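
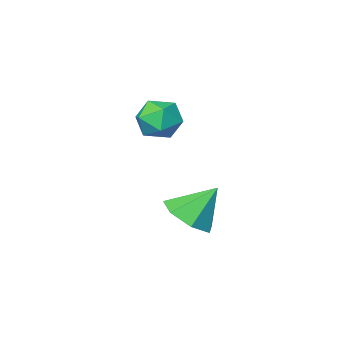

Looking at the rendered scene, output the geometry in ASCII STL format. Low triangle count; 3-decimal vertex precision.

solid 
facet normal 0.558 -0.241 -0.794
outer loop
vertex 2.767 -0.572 -3.394
vertex 1.928 -0.87 -3.893
vertex 2.36 0.054 -3.87
endloop
endfacet
facet normal 0.315 0.696 0.646
outer loop
vertex 2.767 -0.572 -3.394
vertex 2.36 0.054 -3.87
vertex 1.052 -0.49 -2.647
endloop
endfacet
facet normal 0.558 -0.241 -0.794
outer loop
vertex 2.36 0.054 -3.87
vertex 1.928 -0.87 -3.893
vertex 1.629 -0.015 -4.363
endloop
endfacet
facet normal -0.219 0.957 0.191
outer loop
vertex 2.36 0.054 -3.87
vertex 1.629 -0.015 -4.363
vertex 1.052 -0.49 -2.647
endloop
endfacet
facet normal 0.558 -0.241 -0.794
outer loop
vertex 1.629 -0.015 -4.363
vertex 1.928 -0.87 -3.893
vertex 1.122 -0.728 -4.503
endloop
endfacet
facet normal -0.800 0.590 -0.106
outer loop
vertex 1.629 -0.015 -4.363
vertex 1.122 -0.728 -4.503
vertex 1.052 -0.49 -2.647
endloop
endfacet
facet normal 0.558 -0.241 -0.794
outer loop
vertex 1.122 -0.728 -4.503
vertex 1.928 -0.87 -3.893
vertex 1.223 -1.547 -4.183
endloop
endfacet
facet normal -0.991 -0.130 -0.021
outer loop
vertex 1.122 -0.728 -4.503
vertex 1.223 -1.547 -4.183
vertex 1.052 -0.49 -2.647
endloop
endfacet
facet normal 0.558 -0.242 -0.794
outer loop
vertex 1.223 -1.547 -4.183
vertex 1.928 -0.87 -3.893
vertex 1.854 -1.856 -3.645
endloop
endfacet
facet normal -0.648 -0.659 0.381
outer loop
vertex 1.223 -1.547 -4.183
vertex 1.854 -1.856 -3.645
vertex 1.052 -0.49 -2.647
endloop
endfacet
facet normal 0.558 -0.242 -0.794
outer loop
vertex 1.854 -1.856 -3.645
vertex 1.928 -0.87 -3.893
vertex 2.541 -1.422 -3.294
endloop
endfacet
facet normal -0.029 -0.601 0.799
outer loop
vertex 1.854 -1.856 -3.645
vertex 2.541 -1.422 -3.294
vertex 1.052 -0.49 -2.647
endloop
endfacet
facet normal 0.558 -0.242 -0.794
outer loop
vertex 2.541 -1.422 -3.294
vertex 1.928 -0.87 -3.893
vertex 2.767 -0.572 -3.394
endloop
endfacet
facet normal 0.399 0.002 0.917
outer loop
vertex 2.541 -1.422 -3.294
vertex 2.767 -0.572 -3.394
vertex 1.052 -0.49 -2.647
endloop
endfacet
facet normal -0.128 0.076 0.989
outer loop
vertex 2.48 -1.48 0.83
vertex 1.754 -1.999 0.776
vertex 2.557 -2.367 0.908
endloop
endfacet
facet normal 0.563 0.121 0.818
outer loop
vertex 2.48 -1.48 0.83
vertex 2.557 -2.367 0.908
vertex 3.154 -1.907 0.429
endloop
endfacet
facet normal 0.644 0.670 0.369
outer loop
vertex 2.48 -1.48 0.83
vertex 3.154 -1.907 0.429
vertex 2.72 -1.254 -0.0
endloop
endfacet
facet normal 0.002 0.965 0.263
outer loop
vertex 2.48 -1.48 0.83
vertex 2.72 -1.254 -0.0
vertex 1.855 -1.311 0.214
endloop
endfacet
facet normal -0.475 0.597 0.646
outer loop
vertex 2.48 -1.48 0.83
vertex 1.855 -1.311 0.214
vertex 1.754 -1.999 0.776
endloop
endfacet
facet normal 0.744 -0.476 0.470
outer loop
vertex 3.154 -1.907 0.429
vertex 2.557 -2.367 0.908
vertex 2.845 -2.689 0.126
endloop
endfacet
facet normal -0.375 -0.549 0.747
outer loop
vertex 2.557 -2.367 0.908
vertex 1.754 -1.999 0.776
vertex 1.98 -2.746 0.34
endloop
endfacet
facet normal -0.936 0.295 0.193
outer loop
vertex 1.754 -1.999 0.776
vertex 1.855 -1.311 0.214
vertex 1.546 -2.093 -0.089
endloop
endfacet
facet normal -0.164 0.889 -0.427
outer loop
vertex 1.855 -1.311 0.214
vertex 2.72 -1.254 -0.0
vertex 2.143 -1.633 -0.568
endloop
endfacet
facet normal 0.874 0.413 -0.255
outer loop
vertex 2.72 -1.254 -0.0
vertex 3.154 -1.907 0.429
vertex 2.946 -2.001 -0.436
endloop
endfacet
facet normal -0.002 -0.965 -0.263
outer loop
vertex 2.22 -2.52 -0.49
vertex 2.845 -2.689 0.126
vertex 1.98 -2.746 0.34
endloop
endfacet
facet normal -0.644 -0.670 -0.369
outer loop
vertex 2.22 -2.52 -0.49
vertex 1.98 -2.746 0.34
vertex 1.546 -2.093 -0.089
endloop
endfacet
facet normal -0.563 -0.121 -0.818
outer loop
vertex 2.22 -2.52 -0.49
vertex 1.546 -2.093 -0.089
vertex 2.143 -1.633 -0.568
endloop
endfacet
facet normal 0.128 -0.076 -0.989
outer loop
vertex 2.22 -2.52 -0.49
vertex 2.143 -1.633 -0.568
vertex 2.946 -2.001 -0.436
endloop
endfacet
facet normal 0.475 -0.597 -0.646
outer loop
vertex 2.22 -2.52 -0.49
vertex 2.946 -2.001 -0.436
vertex 2.845 -2.689 0.126
endloop
endfacet
facet normal 0.164 -0.889 0.427
outer loop
vertex 1.98 -2.746 0.34
vertex 2.845 -2.689 0.126
vertex 2.557 -2.367 0.908
endloop
endfacet
facet normal -0.874 -0.413 0.255
outer loop
vertex 1.546 -2.093 -0.089
vertex 1.98 -2.746 0.34
vertex 1.754 -1.999 0.776
endloop
endfacet
facet normal -0.744 0.476 -0.470
outer loop
vertex 2.143 -1.633 -0.568
vertex 1.546 -2.093 -0.089
vertex 1.855 -1.311 0.214
endloop
endfacet
facet normal 0.375 0.549 -0.747
outer loop
vertex 2.946 -2.001 -0.436
vertex 2.143 -1.633 -0.568
vertex 2.72 -1.254 -0.0
endloop
endfacet
facet normal 0.936 -0.295 -0.193
outer loop
vertex 2.845 -2.689 0.126
vertex 2.946 -2.001 -0.436
vertex 3.154 -1.907 0.429
endloop
endfacet

endsolid


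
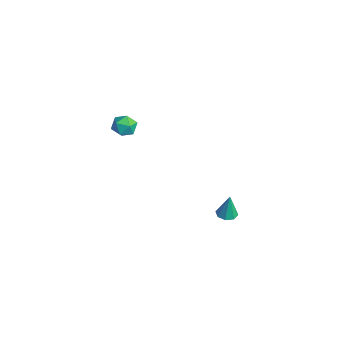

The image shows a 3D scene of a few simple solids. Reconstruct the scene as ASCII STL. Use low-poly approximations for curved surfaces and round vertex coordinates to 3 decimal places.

solid 
facet normal -0.088 -0.069 -0.994
outer loop
vertex -0.196 2.549 -4.377
vertex -0.786 2.41 -4.315
vertex -0.47 2.927 -4.379
endloop
endfacet
facet normal 0.784 0.570 0.246
outer loop
vertex -0.196 2.549 -4.377
vertex -0.47 2.927 -4.379
vertex -0.654 2.51 -2.825
endloop
endfacet
facet normal -0.089 -0.069 -0.994
outer loop
vertex -0.47 2.927 -4.379
vertex -0.786 2.41 -4.315
vertex -0.929 3.002 -4.343
endloop
endfacet
facet normal 0.176 0.945 0.275
outer loop
vertex -0.47 2.927 -4.379
vertex -0.929 3.002 -4.343
vertex -0.654 2.51 -2.825
endloop
endfacet
facet normal -0.088 -0.068 -0.994
outer loop
vertex -0.929 3.002 -4.343
vertex -0.786 2.41 -4.315
vertex -1.305 2.73 -4.291
endloop
endfacet
facet normal -0.518 0.782 0.347
outer loop
vertex -0.929 3.002 -4.343
vertex -1.305 2.73 -4.291
vertex -0.654 2.51 -2.825
endloop
endfacet
facet normal -0.088 -0.068 -0.994
outer loop
vertex -1.305 2.73 -4.291
vertex -0.786 2.41 -4.315
vertex -1.377 2.27 -4.253
endloop
endfacet
facet normal -0.890 0.174 0.421
outer loop
vertex -1.305 2.73 -4.291
vertex -1.377 2.27 -4.253
vertex -0.654 2.51 -2.825
endloop
endfacet
facet normal -0.088 -0.067 -0.994
outer loop
vertex -1.377 2.27 -4.253
vertex -0.786 2.41 -4.315
vertex -1.103 1.892 -4.252
endloop
endfacet
facet normal -0.722 -0.522 0.453
outer loop
vertex -1.377 2.27 -4.253
vertex -1.103 1.892 -4.252
vertex -0.654 2.51 -2.825
endloop
endfacet
facet normal -0.089 -0.067 -0.994
outer loop
vertex -1.103 1.892 -4.252
vertex -0.786 2.41 -4.315
vertex -0.644 1.817 -4.288
endloop
endfacet
facet normal -0.113 -0.898 0.425
outer loop
vertex -1.103 1.892 -4.252
vertex -0.644 1.817 -4.288
vertex -0.654 2.51 -2.825
endloop
endfacet
facet normal -0.089 -0.067 -0.994
outer loop
vertex -0.644 1.817 -4.288
vertex -0.786 2.41 -4.315
vertex -0.268 2.089 -4.34
endloop
endfacet
facet normal 0.580 -0.735 0.352
outer loop
vertex -0.644 1.817 -4.288
vertex -0.268 2.089 -4.34
vertex -0.654 2.51 -2.825
endloop
endfacet
facet normal -0.089 -0.066 -0.994
outer loop
vertex -0.268 2.089 -4.34
vertex -0.786 2.41 -4.315
vertex -0.196 2.549 -4.377
endloop
endfacet
facet normal 0.952 -0.127 0.278
outer loop
vertex -0.268 2.089 -4.34
vertex -0.196 2.549 -4.377
vertex -0.654 2.51 -2.825
endloop
endfacet
facet normal -0.997 0.049 0.061
outer loop
vertex -2.785 -2.862 3.274
vertex -2.751 -3.054 3.984
vertex -2.728 -2.343 3.793
endloop
endfacet
facet normal -0.749 0.508 -0.426
outer loop
vertex -2.785 -2.862 3.274
vertex -2.728 -2.343 3.793
vertex -2.337 -2.287 3.172
endloop
endfacet
facet normal -0.383 0.137 -0.913
outer loop
vertex -2.785 -2.862 3.274
vertex -2.337 -2.287 3.172
vertex -2.118 -2.963 2.979
endloop
endfacet
facet normal -0.406 -0.552 -0.728
outer loop
vertex -2.785 -2.862 3.274
vertex -2.118 -2.963 2.979
vertex -2.374 -3.437 3.481
endloop
endfacet
facet normal -0.785 -0.607 -0.126
outer loop
vertex -2.785 -2.862 3.274
vertex -2.374 -3.437 3.481
vertex -2.751 -3.054 3.984
endloop
endfacet
facet normal -0.294 0.951 -0.100
outer loop
vertex -2.337 -2.287 3.172
vertex -2.728 -2.343 3.793
vertex -2.026 -2.123 3.819
endloop
endfacet
facet normal -0.696 0.207 0.688
outer loop
vertex -2.728 -2.343 3.793
vertex -2.751 -3.054 3.984
vertex -2.282 -2.597 4.321
endloop
endfacet
facet normal -0.352 -0.853 0.385
outer loop
vertex -2.751 -3.054 3.984
vertex -2.374 -3.437 3.481
vertex -2.063 -3.273 4.128
endloop
endfacet
facet normal 0.261 -0.765 -0.589
outer loop
vertex -2.374 -3.437 3.481
vertex -2.118 -2.963 2.979
vertex -1.672 -3.217 3.507
endloop
endfacet
facet normal 0.297 0.350 -0.888
outer loop
vertex -2.118 -2.963 2.979
vertex -2.337 -2.287 3.172
vertex -1.649 -2.506 3.316
endloop
endfacet
facet normal 0.406 0.552 0.728
outer loop
vertex -1.615 -2.698 4.026
vertex -2.026 -2.123 3.819
vertex -2.282 -2.597 4.321
endloop
endfacet
facet normal 0.383 -0.137 0.913
outer loop
vertex -1.615 -2.698 4.026
vertex -2.282 -2.597 4.321
vertex -2.063 -3.273 4.128
endloop
endfacet
facet normal 0.749 -0.508 0.426
outer loop
vertex -1.615 -2.698 4.026
vertex -2.063 -3.273 4.128
vertex -1.672 -3.217 3.507
endloop
endfacet
facet normal 0.997 -0.049 -0.061
outer loop
vertex -1.615 -2.698 4.026
vertex -1.672 -3.217 3.507
vertex -1.649 -2.506 3.316
endloop
endfacet
facet normal 0.785 0.607 0.126
outer loop
vertex -1.615 -2.698 4.026
vertex -1.649 -2.506 3.316
vertex -2.026 -2.123 3.819
endloop
endfacet
facet normal -0.261 0.765 0.589
outer loop
vertex -2.282 -2.597 4.321
vertex -2.026 -2.123 3.819
vertex -2.728 -2.343 3.793
endloop
endfacet
facet normal -0.297 -0.350 0.888
outer loop
vertex -2.063 -3.273 4.128
vertex -2.282 -2.597 4.321
vertex -2.751 -3.054 3.984
endloop
endfacet
facet normal 0.294 -0.951 0.100
outer loop
vertex -1.672 -3.217 3.507
vertex -2.063 -3.273 4.128
vertex -2.374 -3.437 3.481
endloop
endfacet
facet normal 0.696 -0.207 -0.688
outer loop
vertex -1.649 -2.506 3.316
vertex -1.672 -3.217 3.507
vertex -2.118 -2.963 2.979
endloop
endfacet
facet normal 0.352 0.853 -0.385
outer loop
vertex -2.026 -2.123 3.819
vertex -1.649 -2.506 3.316
vertex -2.337 -2.287 3.172
endloop
endfacet

endsolid


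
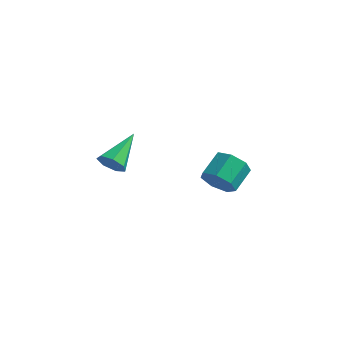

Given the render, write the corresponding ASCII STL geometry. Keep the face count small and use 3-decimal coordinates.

solid 
facet normal -0.014 -0.880 -0.474
outer loop
vertex 4.302 0.476 -2.179
vertex 3.561 0.33 -1.886
vertex 3.768 0.699 -2.577
endloop
endfacet
facet normal 0.649 0.353 -0.674
outer loop
vertex 4.302 0.476 -2.179
vertex 3.768 0.699 -2.577
vertex 4.319 1.576 -1.586
endloop
endfacet
facet normal 0.649 0.353 -0.674
outer loop
vertex 4.319 1.576 -1.586
vertex 3.768 0.699 -2.577
vertex 3.785 1.799 -1.984
endloop
endfacet
facet normal 0.014 0.880 0.475
outer loop
vertex 4.319 1.576 -1.586
vertex 3.785 1.799 -1.984
vertex 3.579 1.43 -1.294
endloop
endfacet
facet normal -0.014 -0.880 -0.474
outer loop
vertex 3.768 0.699 -2.577
vertex 3.561 0.33 -1.886
vertex 3.078 0.644 -2.455
endloop
endfacet
facet normal -0.190 0.468 -0.863
outer loop
vertex 3.768 0.699 -2.577
vertex 3.078 0.644 -2.455
vertex 3.785 1.799 -1.984
endloop
endfacet
facet normal -0.190 0.468 -0.863
outer loop
vertex 3.785 1.799 -1.984
vertex 3.078 0.644 -2.455
vertex 3.095 1.744 -1.862
endloop
endfacet
facet normal 0.014 0.880 0.475
outer loop
vertex 3.785 1.799 -1.984
vertex 3.095 1.744 -1.862
vertex 3.579 1.43 -1.294
endloop
endfacet
facet normal -0.013 -0.880 -0.475
outer loop
vertex 3.078 0.644 -2.455
vertex 3.561 0.33 -1.886
vertex 2.752 0.352 -1.905
endloop
endfacet
facet normal -0.886 0.231 -0.403
outer loop
vertex 3.078 0.644 -2.455
vertex 2.752 0.352 -1.905
vertex 3.095 1.744 -1.862
endloop
endfacet
facet normal -0.886 0.231 -0.403
outer loop
vertex 3.095 1.744 -1.862
vertex 2.752 0.352 -1.905
vertex 2.769 1.453 -1.312
endloop
endfacet
facet normal 0.014 0.880 0.474
outer loop
vertex 3.095 1.744 -1.862
vertex 2.769 1.453 -1.312
vertex 3.579 1.43 -1.294
endloop
endfacet
facet normal -0.013 -0.880 -0.474
outer loop
vertex 2.752 0.352 -1.905
vertex 3.561 0.33 -1.886
vertex 3.036 0.044 -1.341
endloop
endfacet
facet normal -0.915 -0.181 0.362
outer loop
vertex 2.752 0.352 -1.905
vertex 3.036 0.044 -1.341
vertex 2.769 1.453 -1.312
endloop
endfacet
facet normal -0.915 -0.181 0.362
outer loop
vertex 2.769 1.453 -1.312
vertex 3.036 0.044 -1.341
vertex 3.053 1.144 -0.748
endloop
endfacet
facet normal 0.014 0.880 0.475
outer loop
vertex 2.769 1.453 -1.312
vertex 3.053 1.144 -0.748
vertex 3.579 1.43 -1.294
endloop
endfacet
facet normal -0.013 -0.880 -0.474
outer loop
vertex 3.036 0.044 -1.341
vertex 3.561 0.33 -1.886
vertex 3.716 -0.049 -1.187
endloop
endfacet
facet normal -0.255 -0.456 0.853
outer loop
vertex 3.036 0.044 -1.341
vertex 3.716 -0.049 -1.187
vertex 3.053 1.144 -0.748
endloop
endfacet
facet normal -0.254 -0.455 0.853
outer loop
vertex 3.053 1.144 -0.748
vertex 3.716 -0.049 -1.187
vertex 3.733 1.051 -0.595
endloop
endfacet
facet normal 0.014 0.880 0.474
outer loop
vertex 3.053 1.144 -0.748
vertex 3.733 1.051 -0.595
vertex 3.579 1.43 -1.294
endloop
endfacet
facet normal -0.015 -0.880 -0.474
outer loop
vertex 3.716 -0.049 -1.187
vertex 3.561 0.33 -1.886
vertex 4.279 0.143 -1.561
endloop
endfacet
facet normal 0.598 -0.387 0.702
outer loop
vertex 3.716 -0.049 -1.187
vertex 4.279 0.143 -1.561
vertex 3.733 1.051 -0.595
endloop
endfacet
facet normal 0.597 -0.388 0.702
outer loop
vertex 3.733 1.051 -0.595
vertex 4.279 0.143 -1.561
vertex 4.296 1.243 -0.968
endloop
endfacet
facet normal 0.014 0.880 0.474
outer loop
vertex 3.733 1.051 -0.595
vertex 4.296 1.243 -0.968
vertex 3.579 1.43 -1.294
endloop
endfacet
facet normal -0.014 -0.880 -0.475
outer loop
vertex 4.279 0.143 -1.561
vertex 3.561 0.33 -1.886
vertex 4.302 0.476 -2.179
endloop
endfacet
facet normal 0.999 -0.028 0.022
outer loop
vertex 4.279 0.143 -1.561
vertex 4.302 0.476 -2.179
vertex 4.296 1.243 -0.968
endloop
endfacet
facet normal 0.999 -0.028 0.022
outer loop
vertex 4.296 1.243 -0.968
vertex 4.302 0.476 -2.179
vertex 4.319 1.576 -1.586
endloop
endfacet
facet normal 0.014 0.880 0.475
outer loop
vertex 4.296 1.243 -0.968
vertex 4.319 1.576 -1.586
vertex 3.579 1.43 -1.294
endloop
endfacet
facet normal 0.012 -0.882 -0.472
outer loop
vertex 2.062 -4.647 1.73
vertex 1.79 -4.382 1.228
vertex 2.404 -4.442 1.356
endloop
endfacet
facet normal 0.738 -0.001 0.675
outer loop
vertex 2.062 -4.647 1.73
vertex 2.404 -4.442 1.356
vertex 1.77 -2.838 2.052
endloop
endfacet
facet normal 0.012 -0.882 -0.471
outer loop
vertex 2.404 -4.442 1.356
vertex 1.79 -4.382 1.228
vertex 2.284 -4.192 0.885
endloop
endfacet
facet normal 0.924 0.380 -0.034
outer loop
vertex 2.404 -4.442 1.356
vertex 2.284 -4.192 0.885
vertex 1.77 -2.838 2.052
endloop
endfacet
facet normal 0.012 -0.882 -0.471
outer loop
vertex 2.284 -4.192 0.885
vertex 1.79 -4.382 1.228
vertex 1.792 -4.085 0.672
endloop
endfacet
facet normal 0.411 0.680 -0.608
outer loop
vertex 2.284 -4.192 0.885
vertex 1.792 -4.085 0.672
vertex 1.77 -2.838 2.052
endloop
endfacet
facet normal 0.012 -0.882 -0.471
outer loop
vertex 1.792 -4.085 0.672
vertex 1.79 -4.382 1.228
vertex 1.299 -4.201 0.877
endloop
endfacet
facet normal -0.414 0.672 -0.614
outer loop
vertex 1.792 -4.085 0.672
vertex 1.299 -4.201 0.877
vertex 1.77 -2.838 2.052
endloop
endfacet
facet normal 0.011 -0.882 -0.470
outer loop
vertex 1.299 -4.201 0.877
vertex 1.79 -4.382 1.228
vertex 1.175 -4.453 1.347
endloop
endfacet
facet normal -0.930 0.364 -0.050
outer loop
vertex 1.299 -4.201 0.877
vertex 1.175 -4.453 1.347
vertex 1.77 -2.838 2.052
endloop
endfacet
facet normal 0.010 -0.881 -0.472
outer loop
vertex 1.175 -4.453 1.347
vertex 1.79 -4.382 1.228
vertex 1.515 -4.652 1.726
endloop
endfacet
facet normal -0.748 -0.014 0.664
outer loop
vertex 1.175 -4.453 1.347
vertex 1.515 -4.652 1.726
vertex 1.77 -2.838 2.052
endloop
endfacet
facet normal 0.012 -0.882 -0.472
outer loop
vertex 1.515 -4.652 1.726
vertex 1.79 -4.382 1.228
vertex 2.062 -4.647 1.73
endloop
endfacet
facet normal -0.006 -0.176 0.984
outer loop
vertex 1.515 -4.652 1.726
vertex 2.062 -4.647 1.73
vertex 1.77 -2.838 2.052
endloop
endfacet

endsolid


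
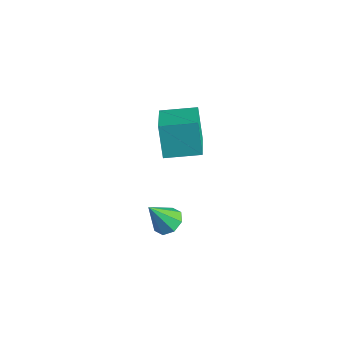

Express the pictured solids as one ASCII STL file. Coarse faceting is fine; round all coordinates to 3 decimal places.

solid 
facet normal 0.211 0.493 -0.844
outer loop
vertex 0.131 1.08 -2.809
vertex -0.713 1.321 -2.879
vertex 0.003 1.665 -2.499
endloop
endfacet
facet normal 0.795 -0.139 0.590
outer loop
vertex 0.131 1.08 -2.809
vertex 0.003 1.665 -2.499
vertex -1.107 0.399 -1.301
endloop
endfacet
facet normal 0.211 0.493 -0.844
outer loop
vertex 0.003 1.665 -2.499
vertex -0.713 1.321 -2.879
vertex -0.544 2.048 -2.412
endloop
endfacet
facet normal 0.414 0.407 0.814
outer loop
vertex 0.003 1.665 -2.499
vertex -0.544 2.048 -2.412
vertex -1.107 0.399 -1.301
endloop
endfacet
facet normal 0.211 0.493 -0.844
outer loop
vertex -0.544 2.048 -2.412
vertex -0.713 1.321 -2.879
vertex -1.19 2.005 -2.599
endloop
endfacet
facet normal -0.259 0.599 0.758
outer loop
vertex -0.544 2.048 -2.412
vertex -1.19 2.005 -2.599
vertex -1.107 0.399 -1.301
endloop
endfacet
facet normal 0.211 0.493 -0.844
outer loop
vertex -1.19 2.005 -2.599
vertex -0.713 1.321 -2.879
vertex -1.556 1.562 -2.949
endloop
endfacet
facet normal -0.829 0.325 0.455
outer loop
vertex -1.19 2.005 -2.599
vertex -1.556 1.562 -2.949
vertex -1.107 0.399 -1.301
endloop
endfacet
facet normal 0.211 0.493 -0.844
outer loop
vertex -1.556 1.562 -2.949
vertex -0.713 1.321 -2.879
vertex -1.428 0.977 -3.259
endloop
endfacet
facet normal -0.963 -0.255 0.083
outer loop
vertex -1.556 1.562 -2.949
vertex -1.428 0.977 -3.259
vertex -1.107 0.399 -1.301
endloop
endfacet
facet normal 0.211 0.493 -0.844
outer loop
vertex -1.428 0.977 -3.259
vertex -0.713 1.321 -2.879
vertex -0.881 0.594 -3.346
endloop
endfacet
facet normal -0.583 -0.800 -0.141
outer loop
vertex -1.428 0.977 -3.259
vertex -0.881 0.594 -3.346
vertex -1.107 0.399 -1.301
endloop
endfacet
facet normal 0.211 0.493 -0.844
outer loop
vertex -0.881 0.594 -3.346
vertex -0.713 1.321 -2.879
vertex -0.235 0.637 -3.159
endloop
endfacet
facet normal 0.091 -0.992 -0.085
outer loop
vertex -0.881 0.594 -3.346
vertex -0.235 0.637 -3.159
vertex -1.107 0.399 -1.301
endloop
endfacet
facet normal 0.211 0.493 -0.844
outer loop
vertex -0.235 0.637 -3.159
vertex -0.713 1.321 -2.879
vertex 0.131 1.08 -2.809
endloop
endfacet
facet normal 0.661 -0.718 0.218
outer loop
vertex -0.235 0.637 -3.159
vertex 0.131 1.08 -2.809
vertex -1.107 0.399 -1.301
endloop
endfacet
facet normal -0.723 0.582 -0.372
outer loop
vertex -2.936 2.521 4.031
vertex -1.791 4.083 4.251
vertex -2.205 2.246 2.179
endloop
endfacet
facet normal -0.587 -0.801 -0.113
outer loop
vertex -0.629 0.977 2.989
vertex -2.936 2.521 4.031
vertex -2.205 2.246 2.179
endloop
endfacet
facet normal -0.723 0.582 -0.372
outer loop
vertex -2.205 2.246 2.179
vertex -1.791 4.083 4.251
vertex -1.06 3.809 2.399
endloop
endfacet
facet normal 0.364 -0.137 -0.921
outer loop
vertex -1.06 3.809 2.399
vertex -0.629 0.977 2.989
vertex -2.205 2.246 2.179
endloop
endfacet
facet normal -0.364 0.137 0.921
outer loop
vertex -2.936 2.521 4.031
vertex -0.215 2.814 5.061
vertex -1.791 4.083 4.251
endloop
endfacet
facet normal -0.587 -0.801 -0.113
outer loop
vertex -1.36 1.251 4.841
vertex -2.936 2.521 4.031
vertex -0.629 0.977 2.989
endloop
endfacet
facet normal -0.364 0.137 0.922
outer loop
vertex -1.36 1.251 4.841
vertex -0.215 2.814 5.061
vertex -2.936 2.521 4.031
endloop
endfacet
facet normal 0.587 0.801 0.113
outer loop
vertex -1.791 4.083 4.251
vertex -0.215 2.814 5.061
vertex -1.06 3.809 2.399
endloop
endfacet
facet normal 0.363 -0.137 -0.922
outer loop
vertex 0.516 2.539 3.209
vertex -0.629 0.977 2.989
vertex -1.06 3.809 2.399
endloop
endfacet
facet normal 0.588 0.801 0.113
outer loop
vertex -1.06 3.809 2.399
vertex -0.215 2.814 5.061
vertex 0.516 2.539 3.209
endloop
endfacet
facet normal 0.723 -0.582 0.372
outer loop
vertex 0.516 2.539 3.209
vertex -1.36 1.251 4.841
vertex -0.629 0.977 2.989
endloop
endfacet
facet normal 0.723 -0.582 0.372
outer loop
vertex -0.215 2.814 5.061
vertex -1.36 1.251 4.841
vertex 0.516 2.539 3.209
endloop
endfacet

endsolid


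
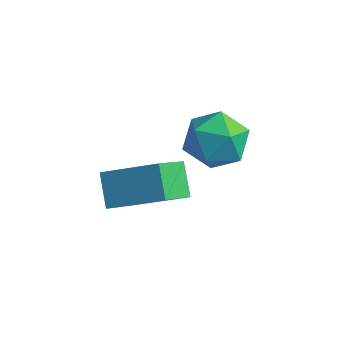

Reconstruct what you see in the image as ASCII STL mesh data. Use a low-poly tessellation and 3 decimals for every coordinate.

solid 
facet normal -0.833 -0.347 -0.431
outer loop
vertex -1.634 -4.414 -2.188
vertex -2.398 -3.676 -1.307
vertex -1.617 -2.981 -3.374
endloop
endfacet
facet normal 0.554 -0.535 -0.638
outer loop
vertex 0.198 -2.224 -2.433
vertex -1.634 -4.414 -2.188
vertex -1.617 -2.981 -3.374
endloop
endfacet
facet normal -0.833 -0.347 -0.431
outer loop
vertex -1.617 -2.981 -3.374
vertex -2.398 -3.676 -1.307
vertex -2.381 -2.243 -2.493
endloop
endfacet
facet normal 0.009 0.770 -0.637
outer loop
vertex -2.381 -2.243 -2.493
vertex 0.198 -2.224 -2.433
vertex -1.617 -2.981 -3.374
endloop
endfacet
facet normal -0.009 -0.770 0.637
outer loop
vertex -1.634 -4.414 -2.188
vertex -0.583 -2.919 -0.366
vertex -2.398 -3.676 -1.307
endloop
endfacet
facet normal 0.554 -0.535 -0.638
outer loop
vertex 0.181 -3.657 -1.247
vertex -1.634 -4.414 -2.188
vertex 0.198 -2.224 -2.433
endloop
endfacet
facet normal -0.009 -0.770 0.637
outer loop
vertex 0.181 -3.657 -1.247
vertex -0.583 -2.919 -0.366
vertex -1.634 -4.414 -2.188
endloop
endfacet
facet normal -0.554 0.535 0.638
outer loop
vertex -2.398 -3.676 -1.307
vertex -0.583 -2.919 -0.366
vertex -2.381 -2.243 -2.493
endloop
endfacet
facet normal 0.009 0.770 -0.637
outer loop
vertex -0.566 -1.486 -1.552
vertex 0.198 -2.224 -2.433
vertex -2.381 -2.243 -2.493
endloop
endfacet
facet normal -0.554 0.535 0.638
outer loop
vertex -2.381 -2.243 -2.493
vertex -0.583 -2.919 -0.366
vertex -0.566 -1.486 -1.552
endloop
endfacet
facet normal 0.833 0.347 0.431
outer loop
vertex -0.566 -1.486 -1.552
vertex 0.181 -3.657 -1.247
vertex 0.198 -2.224 -2.433
endloop
endfacet
facet normal 0.833 0.347 0.431
outer loop
vertex -0.583 -2.919 -0.366
vertex 0.181 -3.657 -1.247
vertex -0.566 -1.486 -1.552
endloop
endfacet
facet normal 0.102 0.880 0.463
outer loop
vertex -0.627 1.155 -1.537
vertex -0.43 0.562 -0.453
vertex 0.536 0.842 -1.198
endloop
endfacet
facet normal 0.312 0.925 -0.218
outer loop
vertex -0.627 1.155 -1.537
vertex 0.536 0.842 -1.198
vertex 0.167 0.687 -2.383
endloop
endfacet
facet normal -0.238 0.738 -0.632
outer loop
vertex -0.627 1.155 -1.537
vertex 0.167 0.687 -2.383
vertex -1.027 0.312 -2.371
endloop
endfacet
facet normal -0.790 0.578 -0.206
outer loop
vertex -0.627 1.155 -1.537
vertex -1.027 0.312 -2.371
vertex -1.395 0.234 -1.178
endloop
endfacet
facet normal -0.579 0.666 0.470
outer loop
vertex -0.627 1.155 -1.537
vertex -1.395 0.234 -1.178
vertex -0.43 0.562 -0.453
endloop
endfacet
facet normal 0.835 0.449 -0.319
outer loop
vertex 0.167 0.687 -2.383
vertex 0.536 0.842 -1.198
vertex 0.855 -0.194 -1.822
endloop
endfacet
facet normal 0.494 0.378 0.783
outer loop
vertex 0.536 0.842 -1.198
vertex -0.43 0.562 -0.453
vertex 0.487 -0.272 -0.629
endloop
endfacet
facet normal -0.607 0.031 0.794
outer loop
vertex -0.43 0.562 -0.453
vertex -1.395 0.234 -1.178
vertex -0.707 -0.647 -0.617
endloop
endfacet
facet normal -0.948 -0.111 -0.300
outer loop
vertex -1.395 0.234 -1.178
vertex -1.027 0.312 -2.371
vertex -1.076 -0.802 -1.802
endloop
endfacet
facet normal -0.056 0.147 -0.988
outer loop
vertex -1.027 0.312 -2.371
vertex 0.167 0.687 -2.383
vertex -0.11 -0.522 -2.547
endloop
endfacet
facet normal 0.790 -0.578 0.206
outer loop
vertex 0.087 -1.115 -1.463
vertex 0.855 -0.194 -1.822
vertex 0.487 -0.272 -0.629
endloop
endfacet
facet normal 0.238 -0.738 0.632
outer loop
vertex 0.087 -1.115 -1.463
vertex 0.487 -0.272 -0.629
vertex -0.707 -0.647 -0.617
endloop
endfacet
facet normal -0.312 -0.925 0.218
outer loop
vertex 0.087 -1.115 -1.463
vertex -0.707 -0.647 -0.617
vertex -1.076 -0.802 -1.802
endloop
endfacet
facet normal -0.102 -0.880 -0.463
outer loop
vertex 0.087 -1.115 -1.463
vertex -1.076 -0.802 -1.802
vertex -0.11 -0.522 -2.547
endloop
endfacet
facet normal 0.579 -0.666 -0.470
outer loop
vertex 0.087 -1.115 -1.463
vertex -0.11 -0.522 -2.547
vertex 0.855 -0.194 -1.822
endloop
endfacet
facet normal 0.948 0.111 0.300
outer loop
vertex 0.487 -0.272 -0.629
vertex 0.855 -0.194 -1.822
vertex 0.536 0.842 -1.198
endloop
endfacet
facet normal 0.056 -0.147 0.988
outer loop
vertex -0.707 -0.647 -0.617
vertex 0.487 -0.272 -0.629
vertex -0.43 0.562 -0.453
endloop
endfacet
facet normal -0.835 -0.449 0.319
outer loop
vertex -1.076 -0.802 -1.802
vertex -0.707 -0.647 -0.617
vertex -1.395 0.234 -1.178
endloop
endfacet
facet normal -0.494 -0.378 -0.783
outer loop
vertex -0.11 -0.522 -2.547
vertex -1.076 -0.802 -1.802
vertex -1.027 0.312 -2.371
endloop
endfacet
facet normal 0.607 -0.031 -0.794
outer loop
vertex 0.855 -0.194 -1.822
vertex -0.11 -0.522 -2.547
vertex 0.167 0.687 -2.383
endloop
endfacet

endsolid


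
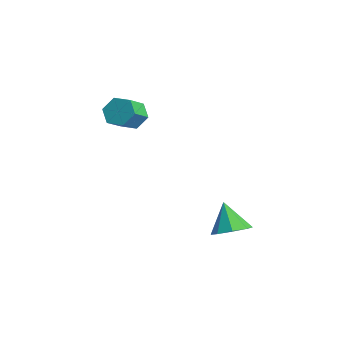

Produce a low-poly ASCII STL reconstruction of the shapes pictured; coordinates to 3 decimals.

solid 
facet normal 0.519 0.006 -0.855
outer loop
vertex 1.782 3.305 -4.084
vertex 1.121 2.955 -4.488
vertex 1.375 3.75 -4.328
endloop
endfacet
facet normal 0.269 0.640 0.720
outer loop
vertex 1.782 3.305 -4.084
vertex 1.375 3.75 -4.328
vertex 0.359 2.945 -3.232
endloop
endfacet
facet normal 0.519 0.006 -0.855
outer loop
vertex 1.375 3.75 -4.328
vertex 1.121 2.955 -4.488
vertex 0.819 3.729 -4.666
endloop
endfacet
facet normal -0.272 0.878 0.393
outer loop
vertex 1.375 3.75 -4.328
vertex 0.819 3.729 -4.666
vertex 0.359 2.945 -3.232
endloop
endfacet
facet normal 0.519 0.006 -0.855
outer loop
vertex 0.819 3.729 -4.666
vertex 1.121 2.955 -4.488
vertex 0.441 3.254 -4.899
endloop
endfacet
facet normal -0.797 0.599 0.072
outer loop
vertex 0.819 3.729 -4.666
vertex 0.441 3.254 -4.899
vertex 0.359 2.945 -3.232
endloop
endfacet
facet normal 0.519 0.007 -0.854
outer loop
vertex 0.441 3.254 -4.899
vertex 1.121 2.955 -4.488
vertex 0.461 2.604 -4.892
endloop
endfacet
facet normal -0.998 -0.031 -0.055
outer loop
vertex 0.441 3.254 -4.899
vertex 0.461 2.604 -4.892
vertex 0.359 2.945 -3.232
endloop
endfacet
facet normal 0.519 0.007 -0.854
outer loop
vertex 0.461 2.604 -4.892
vertex 1.121 2.955 -4.488
vertex 0.868 2.159 -4.648
endloop
endfacet
facet normal -0.758 -0.646 0.086
outer loop
vertex 0.461 2.604 -4.892
vertex 0.868 2.159 -4.648
vertex 0.359 2.945 -3.232
endloop
endfacet
facet normal 0.519 0.007 -0.855
outer loop
vertex 0.868 2.159 -4.648
vertex 1.121 2.955 -4.488
vertex 1.424 2.18 -4.31
endloop
endfacet
facet normal -0.218 -0.884 0.413
outer loop
vertex 0.868 2.159 -4.648
vertex 1.424 2.18 -4.31
vertex 0.359 2.945 -3.232
endloop
endfacet
facet normal 0.519 0.006 -0.855
outer loop
vertex 1.424 2.18 -4.31
vertex 1.121 2.955 -4.488
vertex 1.802 2.655 -4.077
endloop
endfacet
facet normal 0.308 -0.605 0.734
outer loop
vertex 1.424 2.18 -4.31
vertex 1.802 2.655 -4.077
vertex 0.359 2.945 -3.232
endloop
endfacet
facet normal 0.519 0.007 -0.855
outer loop
vertex 1.802 2.655 -4.077
vertex 1.121 2.955 -4.488
vertex 1.782 3.305 -4.084
endloop
endfacet
facet normal 0.509 0.025 0.860
outer loop
vertex 1.802 2.655 -4.077
vertex 1.782 3.305 -4.084
vertex 0.359 2.945 -3.232
endloop
endfacet
facet normal -0.493 0.691 -0.529
outer loop
vertex -2.59 0.978 0.619
vertex -3.183 0.521 0.575
vertex -3.122 1.003 1.147
endloop
endfacet
facet normal 0.504 0.722 0.474
outer loop
vertex -2.59 0.978 0.619
vertex -3.122 1.003 1.147
vertex -2.003 0.156 1.248
endloop
endfacet
facet normal 0.504 0.722 0.474
outer loop
vertex -2.003 0.156 1.248
vertex -3.122 1.003 1.147
vertex -2.535 0.181 1.776
endloop
endfacet
facet normal 0.493 -0.691 0.529
outer loop
vertex -2.003 0.156 1.248
vertex -2.535 0.181 1.776
vertex -2.597 -0.301 1.205
endloop
endfacet
facet normal -0.493 0.691 -0.529
outer loop
vertex -3.122 1.003 1.147
vertex -3.183 0.521 0.575
vertex -3.715 0.546 1.103
endloop
endfacet
facet normal -0.363 0.389 0.847
outer loop
vertex -3.122 1.003 1.147
vertex -3.715 0.546 1.103
vertex -2.535 0.181 1.776
endloop
endfacet
facet normal -0.362 0.391 0.846
outer loop
vertex -2.535 0.181 1.776
vertex -3.715 0.546 1.103
vertex -3.129 -0.276 1.733
endloop
endfacet
facet normal 0.493 -0.691 0.529
outer loop
vertex -2.535 0.181 1.776
vertex -3.129 -0.276 1.733
vertex -2.597 -0.301 1.205
endloop
endfacet
facet normal -0.493 0.691 -0.529
outer loop
vertex -3.715 0.546 1.103
vertex -3.183 0.521 0.575
vertex -3.777 0.064 0.532
endloop
endfacet
facet normal -0.866 -0.331 0.374
outer loop
vertex -3.715 0.546 1.103
vertex -3.777 0.064 0.532
vertex -3.129 -0.276 1.733
endloop
endfacet
facet normal -0.866 -0.333 0.373
outer loop
vertex -3.129 -0.276 1.733
vertex -3.777 0.064 0.532
vertex -3.19 -0.758 1.161
endloop
endfacet
facet normal 0.493 -0.691 0.529
outer loop
vertex -3.129 -0.276 1.733
vertex -3.19 -0.758 1.161
vertex -2.597 -0.301 1.205
endloop
endfacet
facet normal -0.493 0.691 -0.529
outer loop
vertex -3.777 0.064 0.532
vertex -3.183 0.521 0.575
vertex -3.245 0.039 0.004
endloop
endfacet
facet normal -0.504 -0.722 -0.474
outer loop
vertex -3.777 0.064 0.532
vertex -3.245 0.039 0.004
vertex -3.19 -0.758 1.161
endloop
endfacet
facet normal -0.504 -0.722 -0.474
outer loop
vertex -3.19 -0.758 1.161
vertex -3.245 0.039 0.004
vertex -2.658 -0.783 0.633
endloop
endfacet
facet normal 0.493 -0.691 0.529
outer loop
vertex -3.19 -0.758 1.161
vertex -2.658 -0.783 0.633
vertex -2.597 -0.301 1.205
endloop
endfacet
facet normal -0.493 0.691 -0.529
outer loop
vertex -3.245 0.039 0.004
vertex -3.183 0.521 0.575
vertex -2.651 0.496 0.047
endloop
endfacet
facet normal 0.361 -0.390 -0.847
outer loop
vertex -3.245 0.039 0.004
vertex -2.651 0.496 0.047
vertex -2.658 -0.783 0.633
endloop
endfacet
facet normal 0.363 -0.390 -0.846
outer loop
vertex -2.658 -0.783 0.633
vertex -2.651 0.496 0.047
vertex -2.065 -0.326 0.677
endloop
endfacet
facet normal 0.493 -0.691 0.529
outer loop
vertex -2.658 -0.783 0.633
vertex -2.065 -0.326 0.677
vertex -2.597 -0.301 1.205
endloop
endfacet
facet normal -0.493 0.691 -0.529
outer loop
vertex -2.651 0.496 0.047
vertex -3.183 0.521 0.575
vertex -2.59 0.978 0.619
endloop
endfacet
facet normal 0.867 0.332 -0.372
outer loop
vertex -2.651 0.496 0.047
vertex -2.59 0.978 0.619
vertex -2.065 -0.326 0.677
endloop
endfacet
facet normal 0.866 0.332 -0.374
outer loop
vertex -2.065 -0.326 0.677
vertex -2.59 0.978 0.619
vertex -2.003 0.156 1.248
endloop
endfacet
facet normal 0.493 -0.691 0.529
outer loop
vertex -2.065 -0.326 0.677
vertex -2.003 0.156 1.248
vertex -2.597 -0.301 1.205
endloop
endfacet

endsolid


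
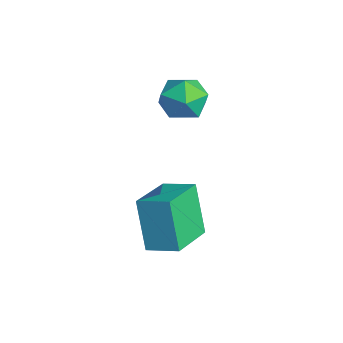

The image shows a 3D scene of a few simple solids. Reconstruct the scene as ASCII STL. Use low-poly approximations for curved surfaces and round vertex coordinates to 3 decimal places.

solid 
facet normal -0.640 -0.703 -0.310
outer loop
vertex 2.621 -4.449 0.969
vertex 1.49 -3.191 0.448
vertex 3.421 -4.431 -0.721
endloop
endfacet
facet normal 0.639 -0.711 0.295
outer loop
vertex 4.15 -3.629 -0.368
vertex 2.621 -4.449 0.969
vertex 3.421 -4.431 -0.721
endloop
endfacet
facet normal -0.639 -0.704 -0.310
outer loop
vertex 3.421 -4.431 -0.721
vertex 1.49 -3.191 0.448
vertex 2.29 -3.173 -1.243
endloop
endfacet
facet normal 0.428 0.009 -0.904
outer loop
vertex 2.29 -3.173 -1.243
vertex 4.15 -3.629 -0.368
vertex 3.421 -4.431 -0.721
endloop
endfacet
facet normal -0.427 -0.010 0.904
outer loop
vertex 2.621 -4.449 0.969
vertex 2.219 -2.389 0.801
vertex 1.49 -3.191 0.448
endloop
endfacet
facet normal 0.639 -0.711 0.295
outer loop
vertex 3.35 -3.647 1.323
vertex 2.621 -4.449 0.969
vertex 4.15 -3.629 -0.368
endloop
endfacet
facet normal -0.428 -0.010 0.904
outer loop
vertex 3.35 -3.647 1.323
vertex 2.219 -2.389 0.801
vertex 2.621 -4.449 0.969
endloop
endfacet
facet normal -0.639 0.711 -0.295
outer loop
vertex 1.49 -3.191 0.448
vertex 2.219 -2.389 0.801
vertex 2.29 -3.173 -1.243
endloop
endfacet
facet normal 0.428 0.010 -0.904
outer loop
vertex 3.019 -2.371 -0.889
vertex 4.15 -3.629 -0.368
vertex 2.29 -3.173 -1.243
endloop
endfacet
facet normal -0.639 0.711 -0.295
outer loop
vertex 2.29 -3.173 -1.243
vertex 2.219 -2.389 0.801
vertex 3.019 -2.371 -0.889
endloop
endfacet
facet normal 0.640 0.703 0.310
outer loop
vertex 3.019 -2.371 -0.889
vertex 3.35 -3.647 1.323
vertex 4.15 -3.629 -0.368
endloop
endfacet
facet normal 0.639 0.704 0.310
outer loop
vertex 2.219 -2.389 0.801
vertex 3.35 -3.647 1.323
vertex 3.019 -2.371 -0.889
endloop
endfacet
facet normal -0.027 0.990 0.141
outer loop
vertex -0.083 -1.202 2.595
vertex -0.519 -1.327 3.389
vertex 0.395 -1.299 3.369
endloop
endfacet
facet normal 0.548 0.802 -0.238
outer loop
vertex -0.083 -1.202 2.595
vertex 0.395 -1.299 3.369
vertex 0.674 -1.716 2.604
endloop
endfacet
facet normal 0.325 0.464 -0.824
outer loop
vertex -0.083 -1.202 2.595
vertex 0.674 -1.716 2.604
vertex -0.068 -2.002 2.151
endloop
endfacet
facet normal -0.388 0.442 -0.809
outer loop
vertex -0.083 -1.202 2.595
vertex -0.068 -2.002 2.151
vertex -0.805 -1.761 2.636
endloop
endfacet
facet normal -0.606 0.767 -0.212
outer loop
vertex -0.083 -1.202 2.595
vertex -0.805 -1.761 2.636
vertex -0.519 -1.327 3.389
endloop
endfacet
facet normal 0.928 0.341 0.153
outer loop
vertex 0.674 -1.716 2.604
vertex 0.395 -1.299 3.369
vertex 0.705 -2.159 3.404
endloop
endfacet
facet normal -0.003 0.644 0.765
outer loop
vertex 0.395 -1.299 3.369
vertex -0.519 -1.327 3.389
vertex -0.032 -1.918 3.889
endloop
endfacet
facet normal -0.939 0.283 0.193
outer loop
vertex -0.519 -1.327 3.389
vertex -0.805 -1.761 2.636
vertex -0.774 -2.204 3.436
endloop
endfacet
facet normal -0.587 -0.243 -0.772
outer loop
vertex -0.805 -1.761 2.636
vertex -0.068 -2.002 2.151
vertex -0.495 -2.621 2.671
endloop
endfacet
facet normal 0.567 -0.208 -0.797
outer loop
vertex -0.068 -2.002 2.151
vertex 0.674 -1.716 2.604
vertex 0.419 -2.593 2.651
endloop
endfacet
facet normal 0.388 -0.442 0.809
outer loop
vertex -0.017 -2.718 3.445
vertex 0.705 -2.159 3.404
vertex -0.032 -1.918 3.889
endloop
endfacet
facet normal -0.325 -0.464 0.824
outer loop
vertex -0.017 -2.718 3.445
vertex -0.032 -1.918 3.889
vertex -0.774 -2.204 3.436
endloop
endfacet
facet normal -0.548 -0.802 0.238
outer loop
vertex -0.017 -2.718 3.445
vertex -0.774 -2.204 3.436
vertex -0.495 -2.621 2.671
endloop
endfacet
facet normal 0.027 -0.990 -0.141
outer loop
vertex -0.017 -2.718 3.445
vertex -0.495 -2.621 2.671
vertex 0.419 -2.593 2.651
endloop
endfacet
facet normal 0.606 -0.767 0.212
outer loop
vertex -0.017 -2.718 3.445
vertex 0.419 -2.593 2.651
vertex 0.705 -2.159 3.404
endloop
endfacet
facet normal 0.587 0.243 0.772
outer loop
vertex -0.032 -1.918 3.889
vertex 0.705 -2.159 3.404
vertex 0.395 -1.299 3.369
endloop
endfacet
facet normal -0.567 0.208 0.797
outer loop
vertex -0.774 -2.204 3.436
vertex -0.032 -1.918 3.889
vertex -0.519 -1.327 3.389
endloop
endfacet
facet normal -0.928 -0.341 -0.153
outer loop
vertex -0.495 -2.621 2.671
vertex -0.774 -2.204 3.436
vertex -0.805 -1.761 2.636
endloop
endfacet
facet normal 0.003 -0.644 -0.765
outer loop
vertex 0.419 -2.593 2.651
vertex -0.495 -2.621 2.671
vertex -0.068 -2.002 2.151
endloop
endfacet
facet normal 0.939 -0.283 -0.193
outer loop
vertex 0.705 -2.159 3.404
vertex 0.419 -2.593 2.651
vertex 0.674 -1.716 2.604
endloop
endfacet

endsolid


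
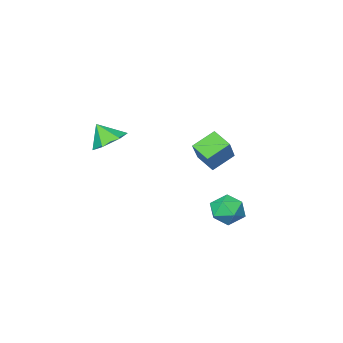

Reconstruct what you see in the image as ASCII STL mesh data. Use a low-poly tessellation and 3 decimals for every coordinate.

solid 
facet normal -0.019 0.878 -0.477
outer loop
vertex -1.974 3.118 -1.722
vertex -2.733 3.321 -1.318
vertex -1.962 3.54 -0.946
endloop
endfacet
facet normal 0.652 0.662 -0.370
outer loop
vertex -1.974 3.118 -1.722
vertex -1.962 3.54 -0.946
vertex -1.388 2.887 -1.103
endloop
endfacet
facet normal 0.731 0.025 -0.682
outer loop
vertex -1.974 3.118 -1.722
vertex -1.388 2.887 -1.103
vertex -1.804 2.264 -1.571
endloop
endfacet
facet normal 0.108 -0.152 -0.982
outer loop
vertex -1.974 3.118 -1.722
vertex -1.804 2.264 -1.571
vertex -2.635 2.532 -1.704
endloop
endfacet
facet normal -0.356 0.375 -0.856
outer loop
vertex -1.974 3.118 -1.722
vertex -2.635 2.532 -1.704
vertex -2.733 3.321 -1.318
endloop
endfacet
facet normal 0.747 0.576 0.332
outer loop
vertex -1.388 2.887 -1.103
vertex -1.962 3.54 -0.946
vertex -1.785 2.948 -0.316
endloop
endfacet
facet normal -0.340 0.927 0.158
outer loop
vertex -1.962 3.54 -0.946
vertex -2.733 3.321 -1.318
vertex -2.616 3.216 -0.449
endloop
endfacet
facet normal -0.884 0.113 -0.454
outer loop
vertex -2.733 3.321 -1.318
vertex -2.635 2.532 -1.704
vertex -3.032 2.593 -0.917
endloop
endfacet
facet normal -0.133 -0.741 -0.658
outer loop
vertex -2.635 2.532 -1.704
vertex -1.804 2.264 -1.571
vertex -2.458 1.94 -1.074
endloop
endfacet
facet normal 0.874 -0.454 -0.173
outer loop
vertex -1.804 2.264 -1.571
vertex -1.388 2.887 -1.103
vertex -1.687 2.159 -0.702
endloop
endfacet
facet normal -0.108 0.152 0.982
outer loop
vertex -2.446 2.362 -0.298
vertex -1.785 2.948 -0.316
vertex -2.616 3.216 -0.449
endloop
endfacet
facet normal -0.731 -0.025 0.682
outer loop
vertex -2.446 2.362 -0.298
vertex -2.616 3.216 -0.449
vertex -3.032 2.593 -0.917
endloop
endfacet
facet normal -0.652 -0.662 0.370
outer loop
vertex -2.446 2.362 -0.298
vertex -3.032 2.593 -0.917
vertex -2.458 1.94 -1.074
endloop
endfacet
facet normal 0.019 -0.878 0.477
outer loop
vertex -2.446 2.362 -0.298
vertex -2.458 1.94 -1.074
vertex -1.687 2.159 -0.702
endloop
endfacet
facet normal 0.356 -0.375 0.856
outer loop
vertex -2.446 2.362 -0.298
vertex -1.687 2.159 -0.702
vertex -1.785 2.948 -0.316
endloop
endfacet
facet normal 0.133 0.741 0.658
outer loop
vertex -2.616 3.216 -0.449
vertex -1.785 2.948 -0.316
vertex -1.962 3.54 -0.946
endloop
endfacet
facet normal -0.874 0.454 0.173
outer loop
vertex -3.032 2.593 -0.917
vertex -2.616 3.216 -0.449
vertex -2.733 3.321 -1.318
endloop
endfacet
facet normal -0.747 -0.576 -0.332
outer loop
vertex -2.458 1.94 -1.074
vertex -3.032 2.593 -0.917
vertex -2.635 2.532 -1.704
endloop
endfacet
facet normal 0.340 -0.927 -0.158
outer loop
vertex -1.687 2.159 -0.702
vertex -2.458 1.94 -1.074
vertex -1.804 2.264 -1.571
endloop
endfacet
facet normal 0.884 -0.113 0.454
outer loop
vertex -1.785 2.948 -0.316
vertex -1.687 2.159 -0.702
vertex -1.388 2.887 -1.103
endloop
endfacet
facet normal -0.303 0.484 -0.821
outer loop
vertex 0.837 -2.451 1.609
vertex 0.101 -2.984 1.566
vertex 0.072 -2.206 2.036
endloop
endfacet
facet normal 0.541 0.423 0.727
outer loop
vertex 0.837 -2.451 1.609
vertex 0.072 -2.206 2.036
vertex 0.459 -3.556 2.534
endloop
endfacet
facet normal -0.304 0.484 -0.820
outer loop
vertex 0.072 -2.206 2.036
vertex 0.101 -2.984 1.566
vertex -0.664 -2.739 1.994
endloop
endfacet
facet normal -0.250 0.271 0.930
outer loop
vertex 0.072 -2.206 2.036
vertex -0.664 -2.739 1.994
vertex 0.459 -3.556 2.534
endloop
endfacet
facet normal -0.303 0.485 -0.820
outer loop
vertex -0.664 -2.739 1.994
vertex 0.101 -2.984 1.566
vertex -0.635 -3.517 1.523
endloop
endfacet
facet normal -0.623 -0.422 0.658
outer loop
vertex -0.664 -2.739 1.994
vertex -0.635 -3.517 1.523
vertex 0.459 -3.556 2.534
endloop
endfacet
facet normal -0.303 0.484 -0.821
outer loop
vertex -0.635 -3.517 1.523
vertex 0.101 -2.984 1.566
vertex 0.13 -3.763 1.096
endloop
endfacet
facet normal -0.206 -0.961 0.185
outer loop
vertex -0.635 -3.517 1.523
vertex 0.13 -3.763 1.096
vertex 0.459 -3.556 2.534
endloop
endfacet
facet normal -0.304 0.484 -0.821
outer loop
vertex 0.13 -3.763 1.096
vertex 0.101 -2.984 1.566
vertex 0.866 -3.229 1.138
endloop
endfacet
facet normal 0.588 -0.809 -0.018
outer loop
vertex 0.13 -3.763 1.096
vertex 0.866 -3.229 1.138
vertex 0.459 -3.556 2.534
endloop
endfacet
facet normal -0.303 0.485 -0.820
outer loop
vertex 0.866 -3.229 1.138
vertex 0.101 -2.984 1.566
vertex 0.837 -2.451 1.609
endloop
endfacet
facet normal 0.960 -0.117 0.253
outer loop
vertex 0.866 -3.229 1.138
vertex 0.837 -2.451 1.609
vertex 0.459 -3.556 2.534
endloop
endfacet
facet normal -0.831 0.128 0.541
outer loop
vertex -3.607 0.133 1.712
vertex -2.549 1.24 3.075
vertex -3.818 0.982 1.187
endloop
endfacet
facet normal -0.517 -0.540 -0.665
outer loop
vertex -2.771 0.82 0.505
vertex -3.607 0.133 1.712
vertex -3.818 0.982 1.187
endloop
endfacet
facet normal -0.831 0.128 0.541
outer loop
vertex -3.818 0.982 1.187
vertex -2.549 1.24 3.075
vertex -2.76 2.088 2.55
endloop
endfacet
facet normal -0.207 0.832 -0.515
outer loop
vertex -2.76 2.088 2.55
vertex -2.771 0.82 0.505
vertex -3.818 0.982 1.187
endloop
endfacet
facet normal 0.207 -0.832 0.515
outer loop
vertex -3.607 0.133 1.712
vertex -1.502 1.078 2.393
vertex -2.549 1.24 3.075
endloop
endfacet
facet normal -0.516 -0.540 -0.665
outer loop
vertex -2.56 -0.028 1.03
vertex -3.607 0.133 1.712
vertex -2.771 0.82 0.505
endloop
endfacet
facet normal 0.207 -0.832 0.514
outer loop
vertex -2.56 -0.028 1.03
vertex -1.502 1.078 2.393
vertex -3.607 0.133 1.712
endloop
endfacet
facet normal 0.516 0.540 0.665
outer loop
vertex -2.549 1.24 3.075
vertex -1.502 1.078 2.393
vertex -2.76 2.088 2.55
endloop
endfacet
facet normal -0.207 0.832 -0.515
outer loop
vertex -1.713 1.927 1.868
vertex -2.771 0.82 0.505
vertex -2.76 2.088 2.55
endloop
endfacet
facet normal 0.516 0.540 0.665
outer loop
vertex -2.76 2.088 2.55
vertex -1.502 1.078 2.393
vertex -1.713 1.927 1.868
endloop
endfacet
facet normal 0.831 -0.128 -0.541
outer loop
vertex -1.713 1.927 1.868
vertex -2.56 -0.028 1.03
vertex -2.771 0.82 0.505
endloop
endfacet
facet normal 0.831 -0.128 -0.541
outer loop
vertex -1.502 1.078 2.393
vertex -2.56 -0.028 1.03
vertex -1.713 1.927 1.868
endloop
endfacet

endsolid


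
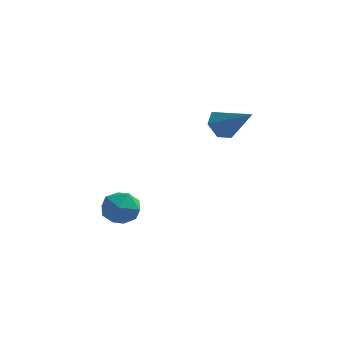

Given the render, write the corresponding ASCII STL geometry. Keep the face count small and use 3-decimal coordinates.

solid 
facet normal -0.777 0.318 -0.544
outer loop
vertex 2.927 2.987 1.169
vertex 2.498 3.048 1.817
vertex 2.92 3.656 1.57
endloop
endfacet
facet normal 0.862 0.267 -0.430
outer loop
vertex 2.927 2.987 1.169
vertex 2.92 3.656 1.57
vertex 3.902 2.472 2.803
endloop
endfacet
facet normal -0.777 0.318 -0.543
outer loop
vertex 2.92 3.656 1.57
vertex 2.498 3.048 1.817
vertex 2.491 3.717 2.219
endloop
endfacet
facet normal 0.560 0.774 0.297
outer loop
vertex 2.92 3.656 1.57
vertex 2.491 3.717 2.219
vertex 3.902 2.472 2.803
endloop
endfacet
facet normal -0.776 0.319 -0.544
outer loop
vertex 2.491 3.717 2.219
vertex 2.498 3.048 1.817
vertex 2.068 3.11 2.466
endloop
endfacet
facet normal -0.031 0.395 0.918
outer loop
vertex 2.491 3.717 2.219
vertex 2.068 3.11 2.466
vertex 3.902 2.472 2.803
endloop
endfacet
facet normal -0.776 0.319 -0.544
outer loop
vertex 2.068 3.11 2.466
vertex 2.498 3.048 1.817
vertex 2.075 2.441 2.064
endloop
endfacet
facet normal -0.320 -0.491 0.811
outer loop
vertex 2.068 3.11 2.466
vertex 2.075 2.441 2.064
vertex 3.902 2.472 2.803
endloop
endfacet
facet normal -0.776 0.319 -0.545
outer loop
vertex 2.075 2.441 2.064
vertex 2.498 3.048 1.817
vertex 2.505 2.38 1.416
endloop
endfacet
facet normal -0.017 -0.996 0.083
outer loop
vertex 2.075 2.441 2.064
vertex 2.505 2.38 1.416
vertex 3.902 2.472 2.803
endloop
endfacet
facet normal -0.776 0.318 -0.544
outer loop
vertex 2.505 2.38 1.416
vertex 2.498 3.048 1.817
vertex 2.927 2.987 1.169
endloop
endfacet
facet normal 0.574 -0.618 -0.537
outer loop
vertex 2.505 2.38 1.416
vertex 2.927 2.987 1.169
vertex 3.902 2.472 2.803
endloop
endfacet
facet normal -0.924 -0.337 0.184
outer loop
vertex -2.489 2.575 -3.272
vertex -2.169 1.655 -3.349
vertex -2.16 2.104 -2.481
endloop
endfacet
facet normal -0.811 0.289 0.509
outer loop
vertex -2.489 2.575 -3.272
vertex -2.16 2.104 -2.481
vertex -1.919 3.04 -2.628
endloop
endfacet
facet normal -0.639 0.769 0.011
outer loop
vertex -2.489 2.575 -3.272
vertex -1.919 3.04 -2.628
vertex -1.779 3.17 -3.587
endloop
endfacet
facet normal -0.646 0.441 -0.623
outer loop
vertex -2.489 2.575 -3.272
vertex -1.779 3.17 -3.587
vertex -1.934 2.313 -4.033
endloop
endfacet
facet normal -0.822 -0.243 -0.516
outer loop
vertex -2.489 2.575 -3.272
vertex -1.934 2.313 -4.033
vertex -2.169 1.655 -3.349
endloop
endfacet
facet normal -0.250 0.213 0.944
outer loop
vertex -1.919 3.04 -2.628
vertex -2.16 2.104 -2.481
vertex -1.246 2.407 -2.307
endloop
endfacet
facet normal -0.433 -0.799 0.418
outer loop
vertex -2.16 2.104 -2.481
vertex -2.169 1.655 -3.349
vertex -1.401 1.55 -2.753
endloop
endfacet
facet normal -0.268 -0.647 -0.714
outer loop
vertex -2.169 1.655 -3.349
vertex -1.934 2.313 -4.033
vertex -1.261 1.68 -3.712
endloop
endfacet
facet normal 0.017 0.459 -0.888
outer loop
vertex -1.934 2.313 -4.033
vertex -1.779 3.17 -3.587
vertex -1.02 2.616 -3.859
endloop
endfacet
facet normal 0.028 0.990 0.138
outer loop
vertex -1.779 3.17 -3.587
vertex -1.919 3.04 -2.628
vertex -1.011 3.065 -2.991
endloop
endfacet
facet normal 0.646 -0.441 0.623
outer loop
vertex -0.691 2.145 -3.068
vertex -1.246 2.407 -2.307
vertex -1.401 1.55 -2.753
endloop
endfacet
facet normal 0.639 -0.769 -0.011
outer loop
vertex -0.691 2.145 -3.068
vertex -1.401 1.55 -2.753
vertex -1.261 1.68 -3.712
endloop
endfacet
facet normal 0.811 -0.289 -0.509
outer loop
vertex -0.691 2.145 -3.068
vertex -1.261 1.68 -3.712
vertex -1.02 2.616 -3.859
endloop
endfacet
facet normal 0.924 0.337 -0.184
outer loop
vertex -0.691 2.145 -3.068
vertex -1.02 2.616 -3.859
vertex -1.011 3.065 -2.991
endloop
endfacet
facet normal 0.822 0.243 0.516
outer loop
vertex -0.691 2.145 -3.068
vertex -1.011 3.065 -2.991
vertex -1.246 2.407 -2.307
endloop
endfacet
facet normal -0.017 -0.459 0.888
outer loop
vertex -1.401 1.55 -2.753
vertex -1.246 2.407 -2.307
vertex -2.16 2.104 -2.481
endloop
endfacet
facet normal -0.028 -0.990 -0.138
outer loop
vertex -1.261 1.68 -3.712
vertex -1.401 1.55 -2.753
vertex -2.169 1.655 -3.349
endloop
endfacet
facet normal 0.250 -0.213 -0.944
outer loop
vertex -1.02 2.616 -3.859
vertex -1.261 1.68 -3.712
vertex -1.934 2.313 -4.033
endloop
endfacet
facet normal 0.433 0.799 -0.418
outer loop
vertex -1.011 3.065 -2.991
vertex -1.02 2.616 -3.859
vertex -1.779 3.17 -3.587
endloop
endfacet
facet normal 0.268 0.647 0.714
outer loop
vertex -1.246 2.407 -2.307
vertex -1.011 3.065 -2.991
vertex -1.919 3.04 -2.628
endloop
endfacet

endsolid


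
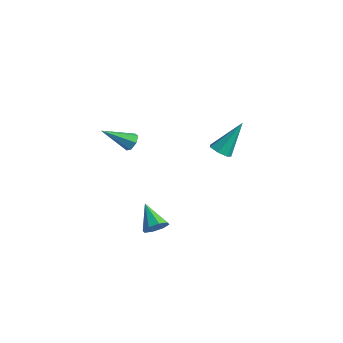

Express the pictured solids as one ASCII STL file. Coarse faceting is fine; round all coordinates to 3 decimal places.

solid 
facet normal 0.791 -0.275 -0.546
outer loop
vertex 1.937 -0.293 -3.424
vertex 1.542 -0.641 -3.821
vertex 1.764 -0.02 -3.812
endloop
endfacet
facet normal 0.164 0.840 0.518
outer loop
vertex 1.937 -0.293 -3.424
vertex 1.764 -0.02 -3.812
vertex 0.378 -0.239 -3.019
endloop
endfacet
facet normal 0.791 -0.275 -0.546
outer loop
vertex 1.764 -0.02 -3.812
vertex 1.542 -0.641 -3.821
vertex 1.461 -0.111 -4.205
endloop
endfacet
facet normal -0.197 0.978 -0.074
outer loop
vertex 1.764 -0.02 -3.812
vertex 1.461 -0.111 -4.205
vertex 0.378 -0.239 -3.019
endloop
endfacet
facet normal 0.791 -0.275 -0.546
outer loop
vertex 1.461 -0.111 -4.205
vertex 1.542 -0.641 -3.821
vertex 1.205 -0.512 -4.374
endloop
endfacet
facet normal -0.619 0.606 -0.500
outer loop
vertex 1.461 -0.111 -4.205
vertex 1.205 -0.512 -4.374
vertex 0.378 -0.239 -3.019
endloop
endfacet
facet normal 0.792 -0.273 -0.546
outer loop
vertex 1.205 -0.512 -4.374
vertex 1.542 -0.641 -3.821
vertex 1.147 -0.99 -4.219
endloop
endfacet
facet normal -0.857 -0.062 -0.511
outer loop
vertex 1.205 -0.512 -4.374
vertex 1.147 -0.99 -4.219
vertex 0.378 -0.239 -3.019
endloop
endfacet
facet normal 0.792 -0.274 -0.546
outer loop
vertex 1.147 -0.99 -4.219
vertex 1.542 -0.641 -3.821
vertex 1.32 -1.263 -3.831
endloop
endfacet
facet normal -0.770 -0.630 -0.100
outer loop
vertex 1.147 -0.99 -4.219
vertex 1.32 -1.263 -3.831
vertex 0.378 -0.239 -3.019
endloop
endfacet
facet normal 0.792 -0.274 -0.546
outer loop
vertex 1.32 -1.263 -3.831
vertex 1.542 -0.641 -3.821
vertex 1.623 -1.172 -3.437
endloop
endfacet
facet normal -0.410 -0.768 0.493
outer loop
vertex 1.32 -1.263 -3.831
vertex 1.623 -1.172 -3.437
vertex 0.378 -0.239 -3.019
endloop
endfacet
facet normal 0.791 -0.275 -0.547
outer loop
vertex 1.623 -1.172 -3.437
vertex 1.542 -0.641 -3.821
vertex 1.879 -0.77 -3.269
endloop
endfacet
facet normal 0.014 -0.393 0.919
outer loop
vertex 1.623 -1.172 -3.437
vertex 1.879 -0.77 -3.269
vertex 0.378 -0.239 -3.019
endloop
endfacet
facet normal 0.791 -0.274 -0.547
outer loop
vertex 1.879 -0.77 -3.269
vertex 1.542 -0.641 -3.821
vertex 1.937 -0.293 -3.424
endloop
endfacet
facet normal 0.251 0.271 0.929
outer loop
vertex 1.879 -0.77 -3.269
vertex 1.937 -0.293 -3.424
vertex 0.378 -0.239 -3.019
endloop
endfacet
facet normal -0.144 -0.601 -0.786
outer loop
vertex 2.236 3.215 -0.509
vertex 1.651 3.346 -0.502
vertex 2.093 3.625 -0.796
endloop
endfacet
facet normal 0.954 0.293 -0.057
outer loop
vertex 2.236 3.215 -0.509
vertex 2.093 3.625 -0.796
vertex 1.929 4.514 1.022
endloop
endfacet
facet normal -0.144 -0.601 -0.786
outer loop
vertex 2.093 3.625 -0.796
vertex 1.651 3.346 -0.502
vertex 1.617 3.825 -0.862
endloop
endfacet
facet normal 0.403 0.836 -0.372
outer loop
vertex 2.093 3.625 -0.796
vertex 1.617 3.825 -0.862
vertex 1.929 4.514 1.022
endloop
endfacet
facet normal -0.143 -0.601 -0.786
outer loop
vertex 1.617 3.825 -0.862
vertex 1.651 3.346 -0.502
vertex 1.166 3.664 -0.657
endloop
endfacet
facet normal -0.424 0.871 -0.248
outer loop
vertex 1.617 3.825 -0.862
vertex 1.166 3.664 -0.657
vertex 1.929 4.514 1.022
endloop
endfacet
facet normal -0.143 -0.602 -0.786
outer loop
vertex 1.166 3.664 -0.657
vertex 1.651 3.346 -0.502
vertex 1.08 3.264 -0.335
endloop
endfacet
facet normal -0.901 0.372 0.221
outer loop
vertex 1.166 3.664 -0.657
vertex 1.08 3.264 -0.335
vertex 1.929 4.514 1.022
endloop
endfacet
facet normal -0.143 -0.602 -0.786
outer loop
vertex 1.08 3.264 -0.335
vertex 1.651 3.346 -0.502
vertex 1.424 2.926 -0.139
endloop
endfacet
facet normal -0.671 -0.286 0.684
outer loop
vertex 1.08 3.264 -0.335
vertex 1.424 2.926 -0.139
vertex 1.929 4.514 1.022
endloop
endfacet
facet normal -0.143 -0.602 -0.786
outer loop
vertex 1.424 2.926 -0.139
vertex 1.651 3.346 -0.502
vertex 1.939 2.904 -0.216
endloop
endfacet
facet normal 0.092 -0.607 0.790
outer loop
vertex 1.424 2.926 -0.139
vertex 1.939 2.904 -0.216
vertex 1.929 4.514 1.022
endloop
endfacet
facet normal -0.144 -0.602 -0.785
outer loop
vertex 1.939 2.904 -0.216
vertex 1.651 3.346 -0.502
vertex 2.236 3.215 -0.509
endloop
endfacet
facet normal 0.817 -0.348 0.459
outer loop
vertex 1.939 2.904 -0.216
vertex 2.236 3.215 -0.509
vertex 1.929 4.514 1.022
endloop
endfacet
facet normal 0.504 0.666 -0.549
outer loop
vertex 1.257 -1.424 2.795
vertex 1.067 -1.624 2.378
vertex 0.882 -1.253 2.658
endloop
endfacet
facet normal -0.130 0.431 0.893
outer loop
vertex 1.257 -1.424 2.795
vertex 0.882 -1.253 2.658
vertex 0.253 -2.696 3.262
endloop
endfacet
facet normal 0.506 0.666 -0.548
outer loop
vertex 0.882 -1.253 2.658
vertex 1.067 -1.624 2.378
vertex 0.647 -1.362 2.309
endloop
endfacet
facet normal -0.784 0.497 0.372
outer loop
vertex 0.882 -1.253 2.658
vertex 0.647 -1.362 2.309
vertex 0.253 -2.696 3.262
endloop
endfacet
facet normal 0.505 0.665 -0.550
outer loop
vertex 0.647 -1.362 2.309
vertex 1.067 -1.624 2.378
vertex 0.728 -1.668 2.013
endloop
endfacet
facet normal -0.947 0.054 -0.315
outer loop
vertex 0.647 -1.362 2.309
vertex 0.728 -1.668 2.013
vertex 0.253 -2.696 3.262
endloop
endfacet
facet normal 0.504 0.667 -0.549
outer loop
vertex 0.728 -1.668 2.013
vertex 1.067 -1.624 2.378
vertex 1.065 -1.941 1.991
endloop
endfacet
facet normal -0.501 -0.565 -0.656
outer loop
vertex 0.728 -1.668 2.013
vertex 1.065 -1.941 1.991
vertex 0.253 -2.696 3.262
endloop
endfacet
facet normal 0.507 0.666 -0.548
outer loop
vertex 1.065 -1.941 1.991
vertex 1.067 -1.624 2.378
vertex 1.403 -1.976 2.261
endloop
endfacet
facet normal 0.220 -0.894 -0.391
outer loop
vertex 1.065 -1.941 1.991
vertex 1.403 -1.976 2.261
vertex 0.253 -2.696 3.262
endloop
endfacet
facet normal 0.507 0.666 -0.548
outer loop
vertex 1.403 -1.976 2.261
vertex 1.067 -1.624 2.378
vertex 1.488 -1.746 2.619
endloop
endfacet
facet normal 0.673 -0.685 0.280
outer loop
vertex 1.403 -1.976 2.261
vertex 1.488 -1.746 2.619
vertex 0.253 -2.696 3.262
endloop
endfacet
facet normal 0.507 0.664 -0.550
outer loop
vertex 1.488 -1.746 2.619
vertex 1.067 -1.624 2.378
vertex 1.257 -1.424 2.795
endloop
endfacet
facet normal 0.516 -0.095 0.851
outer loop
vertex 1.488 -1.746 2.619
vertex 1.257 -1.424 2.795
vertex 0.253 -2.696 3.262
endloop
endfacet

endsolid


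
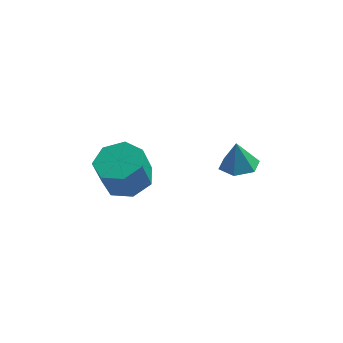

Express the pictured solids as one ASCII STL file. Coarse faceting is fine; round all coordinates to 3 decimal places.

solid 
facet normal 0.229 0.197 -0.953
outer loop
vertex 0.11 -0.965 -4.122
vertex -0.788 -1.35 -4.417
vertex -0.56 -0.389 -4.164
endloop
endfacet
facet normal 0.611 0.733 0.298
outer loop
vertex 0.11 -0.965 -4.122
vertex -0.56 -0.389 -4.164
vertex -0.215 -1.245 -2.768
endloop
endfacet
facet normal 0.612 0.732 0.298
outer loop
vertex -0.215 -1.245 -2.768
vertex -0.56 -0.389 -4.164
vertex -0.885 -0.668 -2.81
endloop
endfacet
facet normal -0.229 -0.197 0.953
outer loop
vertex -0.215 -1.245 -2.768
vertex -0.885 -0.668 -2.81
vertex -1.112 -1.63 -3.063
endloop
endfacet
facet normal 0.228 0.197 -0.953
outer loop
vertex -0.56 -0.389 -4.164
vertex -0.788 -1.35 -4.417
vertex -1.402 -0.536 -4.396
endloop
endfacet
facet normal -0.210 0.966 0.149
outer loop
vertex -0.56 -0.389 -4.164
vertex -1.402 -0.536 -4.396
vertex -0.885 -0.668 -2.81
endloop
endfacet
facet normal -0.210 0.966 0.149
outer loop
vertex -0.885 -0.668 -2.81
vertex -1.402 -0.536 -4.396
vertex -1.726 -0.815 -3.042
endloop
endfacet
facet normal -0.229 -0.197 0.953
outer loop
vertex -0.885 -0.668 -2.81
vertex -1.726 -0.815 -3.042
vertex -1.112 -1.63 -3.063
endloop
endfacet
facet normal 0.229 0.197 -0.953
outer loop
vertex -1.402 -0.536 -4.396
vertex -0.788 -1.35 -4.417
vertex -1.781 -1.296 -4.644
endloop
endfacet
facet normal -0.874 0.472 -0.112
outer loop
vertex -1.402 -0.536 -4.396
vertex -1.781 -1.296 -4.644
vertex -1.726 -0.815 -3.042
endloop
endfacet
facet normal -0.875 0.472 -0.112
outer loop
vertex -1.726 -0.815 -3.042
vertex -1.781 -1.296 -4.644
vertex -2.105 -1.576 -3.29
endloop
endfacet
facet normal -0.229 -0.197 0.953
outer loop
vertex -1.726 -0.815 -3.042
vertex -2.105 -1.576 -3.29
vertex -1.112 -1.63 -3.063
endloop
endfacet
facet normal 0.229 0.197 -0.953
outer loop
vertex -1.781 -1.296 -4.644
vertex -0.788 -1.35 -4.417
vertex -1.412 -2.097 -4.721
endloop
endfacet
facet normal -0.880 -0.378 -0.289
outer loop
vertex -1.781 -1.296 -4.644
vertex -1.412 -2.097 -4.721
vertex -2.105 -1.576 -3.29
endloop
endfacet
facet normal -0.880 -0.377 -0.289
outer loop
vertex -2.105 -1.576 -3.29
vertex -1.412 -2.097 -4.721
vertex -1.737 -2.377 -3.367
endloop
endfacet
facet normal -0.229 -0.197 0.953
outer loop
vertex -2.105 -1.576 -3.29
vertex -1.737 -2.377 -3.367
vertex -1.112 -1.63 -3.063
endloop
endfacet
facet normal 0.229 0.197 -0.953
outer loop
vertex -1.412 -2.097 -4.721
vertex -0.788 -1.35 -4.417
vertex -0.573 -2.336 -4.569
endloop
endfacet
facet normal -0.223 -0.942 -0.249
outer loop
vertex -1.412 -2.097 -4.721
vertex -0.573 -2.336 -4.569
vertex -1.737 -2.377 -3.367
endloop
endfacet
facet normal -0.223 -0.943 -0.248
outer loop
vertex -1.737 -2.377 -3.367
vertex -0.573 -2.336 -4.569
vertex -0.898 -2.615 -3.215
endloop
endfacet
facet normal -0.229 -0.197 0.953
outer loop
vertex -1.737 -2.377 -3.367
vertex -0.898 -2.615 -3.215
vertex -1.112 -1.63 -3.063
endloop
endfacet
facet normal 0.228 0.197 -0.954
outer loop
vertex -0.573 -2.336 -4.569
vertex -0.788 -1.35 -4.417
vertex 0.104 -1.832 -4.303
endloop
endfacet
facet normal 0.602 -0.798 -0.020
outer loop
vertex -0.573 -2.336 -4.569
vertex 0.104 -1.832 -4.303
vertex -0.898 -2.615 -3.215
endloop
endfacet
facet normal 0.602 -0.799 -0.021
outer loop
vertex -0.898 -2.615 -3.215
vertex 0.104 -1.832 -4.303
vertex -0.221 -2.112 -2.949
endloop
endfacet
facet normal -0.228 -0.197 0.953
outer loop
vertex -0.898 -2.615 -3.215
vertex -0.221 -2.112 -2.949
vertex -1.112 -1.63 -3.063
endloop
endfacet
facet normal 0.229 0.197 -0.953
outer loop
vertex 0.104 -1.832 -4.303
vertex -0.788 -1.35 -4.417
vertex 0.11 -0.965 -4.122
endloop
endfacet
facet normal 0.973 -0.053 0.223
outer loop
vertex 0.104 -1.832 -4.303
vertex 0.11 -0.965 -4.122
vertex -0.221 -2.112 -2.949
endloop
endfacet
facet normal 0.973 -0.053 0.223
outer loop
vertex -0.221 -2.112 -2.949
vertex 0.11 -0.965 -4.122
vertex -0.215 -1.245 -2.768
endloop
endfacet
facet normal -0.229 -0.197 0.953
outer loop
vertex -0.221 -2.112 -2.949
vertex -0.215 -1.245 -2.768
vertex -1.112 -1.63 -3.063
endloop
endfacet
facet normal 0.101 -0.135 -0.986
outer loop
vertex 4.154 -1.172 -3.524
vertex 3.381 -1.37 -3.576
vertex 3.604 -0.606 -3.658
endloop
endfacet
facet normal 0.570 0.668 0.478
outer loop
vertex 4.154 -1.172 -3.524
vertex 3.604 -0.606 -3.658
vertex 3.259 -1.21 -2.404
endloop
endfacet
facet normal 0.101 -0.135 -0.986
outer loop
vertex 3.604 -0.606 -3.658
vertex 3.381 -1.37 -3.576
vertex 2.831 -0.804 -3.71
endloop
endfacet
facet normal -0.254 0.897 0.362
outer loop
vertex 3.604 -0.606 -3.658
vertex 2.831 -0.804 -3.71
vertex 3.259 -1.21 -2.404
endloop
endfacet
facet normal 0.102 -0.134 -0.986
outer loop
vertex 2.831 -0.804 -3.71
vertex 3.381 -1.37 -3.576
vertex 2.607 -1.568 -3.629
endloop
endfacet
facet normal -0.876 0.297 0.380
outer loop
vertex 2.831 -0.804 -3.71
vertex 2.607 -1.568 -3.629
vertex 3.259 -1.21 -2.404
endloop
endfacet
facet normal 0.102 -0.134 -0.986
outer loop
vertex 2.607 -1.568 -3.629
vertex 3.381 -1.37 -3.576
vertex 3.157 -2.134 -3.495
endloop
endfacet
facet normal -0.673 -0.532 0.514
outer loop
vertex 2.607 -1.568 -3.629
vertex 3.157 -2.134 -3.495
vertex 3.259 -1.21 -2.404
endloop
endfacet
facet normal 0.101 -0.134 -0.986
outer loop
vertex 3.157 -2.134 -3.495
vertex 3.381 -1.37 -3.576
vertex 3.93 -1.936 -3.443
endloop
endfacet
facet normal 0.153 -0.761 0.630
outer loop
vertex 3.157 -2.134 -3.495
vertex 3.93 -1.936 -3.443
vertex 3.259 -1.21 -2.404
endloop
endfacet
facet normal 0.101 -0.134 -0.986
outer loop
vertex 3.93 -1.936 -3.443
vertex 3.381 -1.37 -3.576
vertex 4.154 -1.172 -3.524
endloop
endfacet
facet normal 0.774 -0.162 0.613
outer loop
vertex 3.93 -1.936 -3.443
vertex 4.154 -1.172 -3.524
vertex 3.259 -1.21 -2.404
endloop
endfacet

endsolid


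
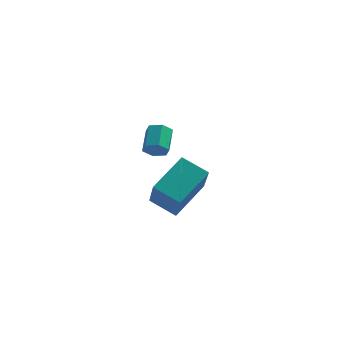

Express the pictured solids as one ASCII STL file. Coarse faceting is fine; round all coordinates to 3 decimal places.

solid 
facet normal -0.008 -0.889 -0.458
outer loop
vertex 3.746 -1.414 1.541
vertex 3.345 -1.603 1.915
vertex 3.183 -1.347 1.421
endloop
endfacet
facet normal 0.237 0.443 -0.864
outer loop
vertex 3.746 -1.414 1.541
vertex 3.183 -1.347 1.421
vertex 3.756 -0.347 2.091
endloop
endfacet
facet normal 0.237 0.444 -0.864
outer loop
vertex 3.756 -0.347 2.091
vertex 3.183 -1.347 1.421
vertex 3.192 -0.28 1.971
endloop
endfacet
facet normal 0.008 0.888 0.459
outer loop
vertex 3.756 -0.347 2.091
vertex 3.192 -0.28 1.971
vertex 3.355 -0.537 2.465
endloop
endfacet
facet normal -0.008 -0.889 -0.458
outer loop
vertex 3.183 -1.347 1.421
vertex 3.345 -1.603 1.915
vertex 2.782 -1.536 1.795
endloop
endfacet
facet normal -0.722 0.322 -0.612
outer loop
vertex 3.183 -1.347 1.421
vertex 2.782 -1.536 1.795
vertex 3.192 -0.28 1.971
endloop
endfacet
facet normal -0.723 0.322 -0.612
outer loop
vertex 3.192 -0.28 1.971
vertex 2.782 -1.536 1.795
vertex 2.791 -0.47 2.345
endloop
endfacet
facet normal 0.008 0.888 0.459
outer loop
vertex 3.192 -0.28 1.971
vertex 2.791 -0.47 2.345
vertex 3.355 -0.537 2.465
endloop
endfacet
facet normal -0.008 -0.888 -0.460
outer loop
vertex 2.782 -1.536 1.795
vertex 3.345 -1.603 1.915
vertex 2.944 -1.793 2.289
endloop
endfacet
facet normal -0.960 -0.122 0.252
outer loop
vertex 2.782 -1.536 1.795
vertex 2.944 -1.793 2.289
vertex 2.791 -0.47 2.345
endloop
endfacet
facet normal -0.960 -0.122 0.254
outer loop
vertex 2.791 -0.47 2.345
vertex 2.944 -1.793 2.289
vertex 2.954 -0.726 2.839
endloop
endfacet
facet normal 0.008 0.889 0.458
outer loop
vertex 2.791 -0.47 2.345
vertex 2.954 -0.726 2.839
vertex 3.355 -0.537 2.465
endloop
endfacet
facet normal -0.008 -0.888 -0.459
outer loop
vertex 2.944 -1.793 2.289
vertex 3.345 -1.603 1.915
vertex 3.508 -1.86 2.409
endloop
endfacet
facet normal -0.237 -0.443 0.865
outer loop
vertex 2.944 -1.793 2.289
vertex 3.508 -1.86 2.409
vertex 2.954 -0.726 2.839
endloop
endfacet
facet normal -0.237 -0.444 0.864
outer loop
vertex 2.954 -0.726 2.839
vertex 3.508 -1.86 2.409
vertex 3.517 -0.793 2.959
endloop
endfacet
facet normal 0.008 0.889 0.458
outer loop
vertex 2.954 -0.726 2.839
vertex 3.517 -0.793 2.959
vertex 3.355 -0.537 2.465
endloop
endfacet
facet normal -0.008 -0.888 -0.459
outer loop
vertex 3.508 -1.86 2.409
vertex 3.345 -1.603 1.915
vertex 3.909 -1.67 2.035
endloop
endfacet
facet normal 0.723 -0.321 0.612
outer loop
vertex 3.508 -1.86 2.409
vertex 3.909 -1.67 2.035
vertex 3.517 -0.793 2.959
endloop
endfacet
facet normal 0.722 -0.322 0.612
outer loop
vertex 3.517 -0.793 2.959
vertex 3.909 -1.67 2.035
vertex 3.918 -0.604 2.585
endloop
endfacet
facet normal 0.008 0.889 0.458
outer loop
vertex 3.517 -0.793 2.959
vertex 3.918 -0.604 2.585
vertex 3.355 -0.537 2.465
endloop
endfacet
facet normal -0.008 -0.889 -0.458
outer loop
vertex 3.909 -1.67 2.035
vertex 3.345 -1.603 1.915
vertex 3.746 -1.414 1.541
endloop
endfacet
facet normal 0.960 0.123 -0.253
outer loop
vertex 3.909 -1.67 2.035
vertex 3.746 -1.414 1.541
vertex 3.918 -0.604 2.585
endloop
endfacet
facet normal 0.960 0.121 -0.252
outer loop
vertex 3.918 -0.604 2.585
vertex 3.746 -1.414 1.541
vertex 3.756 -0.347 2.091
endloop
endfacet
facet normal 0.008 0.888 0.460
outer loop
vertex 3.918 -0.604 2.585
vertex 3.756 -0.347 2.091
vertex 3.355 -0.537 2.465
endloop
endfacet
facet normal -0.493 -0.743 -0.452
outer loop
vertex 4.138 0.145 -2.374
vertex 2.922 0.602 -1.799
vertex 3.797 1.43 -4.115
endloop
endfacet
facet normal 0.856 -0.322 -0.405
outer loop
vertex 4.838 2.998 -3.161
vertex 4.138 0.145 -2.374
vertex 3.797 1.43 -4.115
endloop
endfacet
facet normal -0.493 -0.743 -0.452
outer loop
vertex 3.797 1.43 -4.115
vertex 2.922 0.602 -1.799
vertex 2.582 1.886 -3.54
endloop
endfacet
facet normal -0.156 0.587 -0.795
outer loop
vertex 2.582 1.886 -3.54
vertex 4.838 2.998 -3.161
vertex 3.797 1.43 -4.115
endloop
endfacet
facet normal 0.155 -0.587 0.795
outer loop
vertex 4.138 0.145 -2.374
vertex 3.963 2.17 -0.845
vertex 2.922 0.602 -1.799
endloop
endfacet
facet normal 0.856 -0.322 -0.404
outer loop
vertex 5.178 1.714 -1.42
vertex 4.138 0.145 -2.374
vertex 4.838 2.998 -3.161
endloop
endfacet
facet normal 0.156 -0.587 0.795
outer loop
vertex 5.178 1.714 -1.42
vertex 3.963 2.17 -0.845
vertex 4.138 0.145 -2.374
endloop
endfacet
facet normal -0.856 0.322 0.405
outer loop
vertex 2.922 0.602 -1.799
vertex 3.963 2.17 -0.845
vertex 2.582 1.886 -3.54
endloop
endfacet
facet normal -0.156 0.586 -0.795
outer loop
vertex 3.622 3.455 -2.586
vertex 4.838 2.998 -3.161
vertex 2.582 1.886 -3.54
endloop
endfacet
facet normal -0.856 0.321 0.405
outer loop
vertex 2.582 1.886 -3.54
vertex 3.963 2.17 -0.845
vertex 3.622 3.455 -2.586
endloop
endfacet
facet normal 0.493 0.743 0.452
outer loop
vertex 3.622 3.455 -2.586
vertex 5.178 1.714 -1.42
vertex 4.838 2.998 -3.161
endloop
endfacet
facet normal 0.493 0.743 0.452
outer loop
vertex 3.963 2.17 -0.845
vertex 5.178 1.714 -1.42
vertex 3.622 3.455 -2.586
endloop
endfacet

endsolid


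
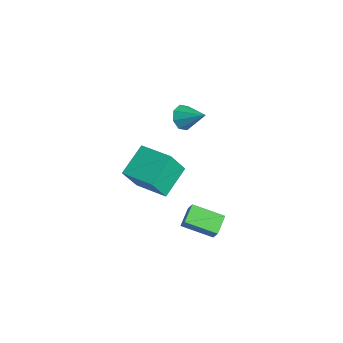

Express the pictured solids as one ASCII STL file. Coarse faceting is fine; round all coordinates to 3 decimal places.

solid 
facet normal -0.545 0.004 -0.838
outer loop
vertex 2.146 -2.539 -2.58
vertex 1.396 -1.757 -2.088
vertex 3.157 -1.159 -3.231
endloop
endfacet
facet normal 0.630 -0.657 -0.414
outer loop
vertex 3.664 -1.163 -2.452
vertex 2.146 -2.539 -2.58
vertex 3.157 -1.159 -3.231
endloop
endfacet
facet normal -0.545 0.004 -0.838
outer loop
vertex 3.157 -1.159 -3.231
vertex 1.396 -1.757 -2.088
vertex 2.406 -0.377 -2.739
endloop
endfacet
facet normal 0.552 0.754 -0.356
outer loop
vertex 2.406 -0.377 -2.739
vertex 3.664 -1.163 -2.452
vertex 3.157 -1.159 -3.231
endloop
endfacet
facet normal -0.553 -0.754 0.356
outer loop
vertex 2.146 -2.539 -2.58
vertex 1.903 -1.761 -1.309
vertex 1.396 -1.757 -2.088
endloop
endfacet
facet normal 0.630 -0.657 -0.414
outer loop
vertex 2.654 -2.543 -1.801
vertex 2.146 -2.539 -2.58
vertex 3.664 -1.163 -2.452
endloop
endfacet
facet normal -0.552 -0.754 0.356
outer loop
vertex 2.654 -2.543 -1.801
vertex 1.903 -1.761 -1.309
vertex 2.146 -2.539 -2.58
endloop
endfacet
facet normal -0.631 0.657 0.414
outer loop
vertex 1.396 -1.757 -2.088
vertex 1.903 -1.761 -1.309
vertex 2.406 -0.377 -2.739
endloop
endfacet
facet normal 0.552 0.754 -0.356
outer loop
vertex 2.914 -0.381 -1.96
vertex 3.664 -1.163 -2.452
vertex 2.406 -0.377 -2.739
endloop
endfacet
facet normal -0.630 0.657 0.414
outer loop
vertex 2.406 -0.377 -2.739
vertex 1.903 -1.761 -1.309
vertex 2.914 -0.381 -1.96
endloop
endfacet
facet normal 0.546 -0.004 0.838
outer loop
vertex 2.914 -0.381 -1.96
vertex 2.654 -2.543 -1.801
vertex 3.664 -1.163 -2.452
endloop
endfacet
facet normal 0.545 -0.004 0.838
outer loop
vertex 1.903 -1.761 -1.309
vertex 2.654 -2.543 -1.801
vertex 2.914 -0.381 -1.96
endloop
endfacet
facet normal -0.723 -0.448 -0.526
outer loop
vertex -0.733 -1.303 2.607
vertex -1.274 -0.776 2.901
vertex -0.789 -0.797 2.253
endloop
endfacet
facet normal 0.928 -0.139 -0.346
outer loop
vertex -0.733 -1.303 2.607
vertex -0.789 -0.797 2.253
vertex -0.126 -0.064 3.739
endloop
endfacet
facet normal -0.723 -0.448 -0.526
outer loop
vertex -0.789 -0.797 2.253
vertex -1.274 -0.776 2.901
vertex -1.128 -0.279 2.278
endloop
endfacet
facet normal 0.690 0.478 -0.544
outer loop
vertex -0.789 -0.797 2.253
vertex -1.128 -0.279 2.278
vertex -0.126 -0.064 3.739
endloop
endfacet
facet normal -0.722 -0.449 -0.527
outer loop
vertex -1.128 -0.279 2.278
vertex -1.274 -0.776 2.901
vertex -1.554 -0.052 2.668
endloop
endfacet
facet normal 0.227 0.929 -0.293
outer loop
vertex -1.128 -0.279 2.278
vertex -1.554 -0.052 2.668
vertex -0.126 -0.064 3.739
endloop
endfacet
facet normal -0.722 -0.449 -0.526
outer loop
vertex -1.554 -0.052 2.668
vertex -1.274 -0.776 2.901
vertex -1.815 -0.25 3.195
endloop
endfacet
facet normal -0.189 0.946 0.262
outer loop
vertex -1.554 -0.052 2.668
vertex -1.815 -0.25 3.195
vertex -0.126 -0.064 3.739
endloop
endfacet
facet normal -0.722 -0.448 -0.527
outer loop
vertex -1.815 -0.25 3.195
vertex -1.274 -0.776 2.901
vertex -1.76 -0.755 3.549
endloop
endfacet
facet normal -0.313 0.522 0.793
outer loop
vertex -1.815 -0.25 3.195
vertex -1.76 -0.755 3.549
vertex -0.126 -0.064 3.739
endloop
endfacet
facet normal -0.722 -0.448 -0.527
outer loop
vertex -1.76 -0.755 3.549
vertex -1.274 -0.776 2.901
vertex -1.42 -1.273 3.524
endloop
endfacet
facet normal -0.074 -0.097 0.993
outer loop
vertex -1.76 -0.755 3.549
vertex -1.42 -1.273 3.524
vertex -0.126 -0.064 3.739
endloop
endfacet
facet normal -0.723 -0.448 -0.527
outer loop
vertex -1.42 -1.273 3.524
vertex -1.274 -0.776 2.901
vertex -0.995 -1.5 3.134
endloop
endfacet
facet normal 0.388 -0.547 0.742
outer loop
vertex -1.42 -1.273 3.524
vertex -0.995 -1.5 3.134
vertex -0.126 -0.064 3.739
endloop
endfacet
facet normal -0.723 -0.448 -0.527
outer loop
vertex -0.995 -1.5 3.134
vertex -1.274 -0.776 2.901
vertex -0.733 -1.303 2.607
endloop
endfacet
facet normal 0.803 -0.565 0.188
outer loop
vertex -0.995 -1.5 3.134
vertex -0.733 -1.303 2.607
vertex -0.126 -0.064 3.739
endloop
endfacet
facet normal -0.888 -0.449 -0.099
outer loop
vertex -3.875 -3.191 -3.048
vertex -4.782 -1.629 -1.997
vertex -4.179 -2.212 -4.766
endloop
endfacet
facet normal 0.434 -0.748 -0.503
outer loop
vertex -2.358 -1.291 -4.563
vertex -3.875 -3.191 -3.048
vertex -4.179 -2.212 -4.766
endloop
endfacet
facet normal -0.888 -0.449 -0.099
outer loop
vertex -4.179 -2.212 -4.766
vertex -4.782 -1.629 -1.997
vertex -5.086 -0.649 -3.714
endloop
endfacet
facet normal -0.152 0.490 -0.859
outer loop
vertex -5.086 -0.649 -3.714
vertex -2.358 -1.291 -4.563
vertex -4.179 -2.212 -4.766
endloop
endfacet
facet normal 0.152 -0.490 0.859
outer loop
vertex -3.875 -3.191 -3.048
vertex -2.961 -0.708 -1.794
vertex -4.782 -1.629 -1.997
endloop
endfacet
facet normal 0.433 -0.747 -0.503
outer loop
vertex -2.054 -2.271 -2.846
vertex -3.875 -3.191 -3.048
vertex -2.358 -1.291 -4.563
endloop
endfacet
facet normal 0.152 -0.490 0.859
outer loop
vertex -2.054 -2.271 -2.846
vertex -2.961 -0.708 -1.794
vertex -3.875 -3.191 -3.048
endloop
endfacet
facet normal -0.434 0.747 0.503
outer loop
vertex -4.782 -1.629 -1.997
vertex -2.961 -0.708 -1.794
vertex -5.086 -0.649 -3.714
endloop
endfacet
facet normal -0.152 0.489 -0.859
outer loop
vertex -3.265 0.271 -3.512
vertex -2.358 -1.291 -4.563
vertex -5.086 -0.649 -3.714
endloop
endfacet
facet normal -0.434 0.748 0.503
outer loop
vertex -5.086 -0.649 -3.714
vertex -2.961 -0.708 -1.794
vertex -3.265 0.271 -3.512
endloop
endfacet
facet normal 0.888 0.449 0.099
outer loop
vertex -3.265 0.271 -3.512
vertex -2.054 -2.271 -2.846
vertex -2.358 -1.291 -4.563
endloop
endfacet
facet normal 0.888 0.449 0.099
outer loop
vertex -2.961 -0.708 -1.794
vertex -2.054 -2.271 -2.846
vertex -3.265 0.271 -3.512
endloop
endfacet

endsolid
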